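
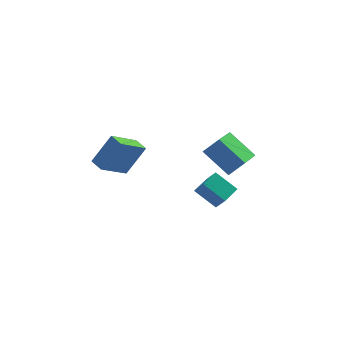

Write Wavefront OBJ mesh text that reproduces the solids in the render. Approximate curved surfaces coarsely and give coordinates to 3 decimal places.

v 2.275 -0.906 -1.562
v 3.132 -0.945 -0.653
v 3.123 0.85 -2.286
v 3.979 0.812 -1.377
v 3.501 -1.992 -2.763
v 4.357 -2.03 -1.854
v 4.348 -0.235 -3.487
v 5.205 -0.274 -2.578
v 3.076 -3.731 -3.475
v 2.022 -3.013 -2.594
v 2.695 -3.055 -4.481
v 1.641 -2.337 -3.599
v 3.839 -2.923 -3.221
v 2.785 -2.205 -2.339
v 3.458 -2.247 -4.226
v 2.404 -1.529 -3.345
v -1.79 -0.907 -2.955
v -3.19 -1.827 -1.826
v -2.221 -0.113 -2.842
v -3.621 -1.034 -1.714
v -0.699 -0.546 -1.306
v -2.099 -1.467 -0.178
v -1.13 0.247 -1.194
v -2.53 -0.673 -0.065
f 2 4 1
f 5 2 1
f 1 4 3
f 3 5 1
f 2 8 4
f 6 2 5
f 6 8 2
f 4 8 3
f 7 5 3
f 3 8 7
f 7 6 5
f 8 6 7
f 10 12 9
f 13 10 9
f 9 12 11
f 11 13 9
f 10 16 12
f 14 10 13
f 14 16 10
f 12 16 11
f 15 13 11
f 11 16 15
f 15 14 13
f 16 14 15
f 18 20 17
f 21 18 17
f 17 20 19
f 19 21 17
f 18 24 20
f 22 18 21
f 22 24 18
f 20 24 19
f 23 21 19
f 19 24 23
f 23 22 21
f 24 22 23



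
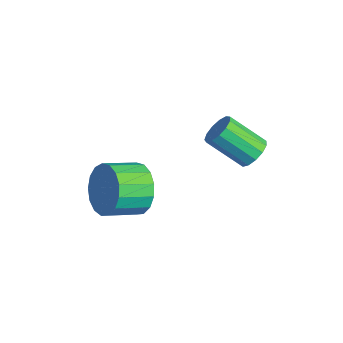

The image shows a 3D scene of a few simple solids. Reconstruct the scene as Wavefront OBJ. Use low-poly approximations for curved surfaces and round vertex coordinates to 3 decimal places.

v 1.79 2.473 1.545
v 2.371 2.262 1.774
v 1.592 1.256 2.825
v 1.01 1.467 2.595
v 2.276 2.554 1.983
v 1.497 1.549 3.034
v 2.026 2.821 2.053
v 1.247 1.815 3.104
v 1.701 2.977 1.961
v 0.922 1.971 3.012
v 1.405 2.973 1.738
v 0.625 1.967 2.788
v 1.23 2.81 1.452
v 0.451 1.805 2.503
v 1.233 2.54 1.196
v 0.454 1.535 2.247
v 1.413 2.249 1.051
v 0.634 1.244 2.102
v 1.712 2.029 1.062
v 0.933 1.023 2.113
v 2.036 1.949 1.227
v 1.257 0.944 2.278
v 2.282 2.036 1.492
v 1.503 1.031 2.543
v -0.946 -0.651 -1.661
v -0.253 -0.338 -0.879
v -0.222 -1.655 -0.378
v -0.914 -1.969 -1.159
v -0.723 -0.267 -0.665
v -0.692 -1.585 -0.164
v -1.245 -0.285 -0.679
v -1.214 -1.602 -0.177
v -1.697 -0.386 -0.917
v -1.666 -1.704 -0.416
v -1.978 -0.548 -1.326
v -1.947 -1.866 -0.825
v -2.022 -0.734 -1.812
v -1.991 -2.052 -1.31
v -1.819 -0.901 -2.263
v -1.788 -2.218 -1.761
v -1.417 -1.01 -2.576
v -1.386 -2.328 -2.074
v -0.906 -1.038 -2.679
v -0.875 -2.355 -2.178
v -0.404 -0.976 -2.549
v -0.373 -2.294 -2.048
v -0.027 -0.841 -2.216
v 0.004 -2.158 -1.715
v 0.14 -0.662 -1.755
v 0.171 -1.979 -1.254
v 0.059 -0.48 -1.273
v 0.09 -1.798 -0.772
f 2 1 5
f 2 5 3
f 3 5 6
f 3 6 4
f 5 1 7
f 5 7 6
f 6 7 8
f 6 8 4
f 7 1 9
f 7 9 8
f 8 9 10
f 8 10 4
f 9 1 11
f 9 11 10
f 10 11 12
f 10 12 4
f 11 1 13
f 11 13 12
f 12 13 14
f 12 14 4
f 13 1 15
f 13 15 14
f 14 15 16
f 14 16 4
f 15 1 17
f 15 17 16
f 16 17 18
f 16 18 4
f 17 1 19
f 17 19 18
f 18 19 20
f 18 20 4
f 19 1 21
f 19 21 20
f 20 21 22
f 20 22 4
f 21 1 23
f 21 23 22
f 22 23 24
f 22 24 4
f 23 1 2
f 23 2 24
f 24 2 3
f 24 3 4
f 26 25 29
f 26 29 27
f 27 29 30
f 27 30 28
f 29 25 31
f 29 31 30
f 30 31 32
f 30 32 28
f 31 25 33
f 31 33 32
f 32 33 34
f 32 34 28
f 33 25 35
f 33 35 34
f 34 35 36
f 34 36 28
f 35 25 37
f 35 37 36
f 36 37 38
f 36 38 28
f 37 25 39
f 37 39 38
f 38 39 40
f 38 40 28
f 39 25 41
f 39 41 40
f 40 41 42
f 40 42 28
f 41 25 43
f 41 43 42
f 42 43 44
f 42 44 28
f 43 25 45
f 43 45 44
f 44 45 46
f 44 46 28
f 45 25 47
f 45 47 46
f 46 47 48
f 46 48 28
f 47 25 49
f 47 49 48
f 48 49 50
f 48 50 28
f 49 25 51
f 49 51 50
f 50 51 52
f 50 52 28
f 51 25 26
f 51 26 52
f 52 26 27
f 52 27 28



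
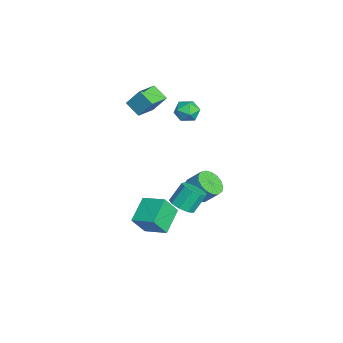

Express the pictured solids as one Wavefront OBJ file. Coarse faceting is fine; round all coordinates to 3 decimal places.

v -1.114 -1.349 -4.04
v -0.776 -2.161 -2.728
v -0.142 -0.107 -3.521
v 0.195 -0.919 -2.209
v 0.365 -2.141 -4.911
v 0.702 -2.953 -3.599
v 1.336 -0.899 -4.392
v 1.674 -1.711 -3.08
v -3.705 -2.923 3.85
v -3.388 -2.116 5.062
v -4.886 -1.96 3.518
v -4.569 -1.153 4.73
v -2.951 -2.227 3.19
v -2.634 -1.42 4.402
v -4.132 -1.264 2.858
v -3.815 -0.457 4.07
v -3.401 1.219 2.243
v -3.044 0.901 2.998
v -4.676 0.639 2.602
v -4.319 0.321 3.357
v -4.435 1.202 3.253
v -3.647 1.56 3.031
v -4.073 -0.02 2.569
v -3.285 0.338 2.347
v -3.459 0.136 3.2
v -3.683 0.891 3.623
v -4.037 0.649 1.977
v -4.261 1.404 2.4
v -0.386 1.058 -1.95
v 0.526 0.741 -2.047
v 0.898 1.526 -1.107
v -0.014 1.842 -1.01
v 0.502 1.102 -2.338
v 0.874 1.887 -1.398
v 0.274 1.453 -2.541
v 0.647 2.237 -1.6
v -0.104 1.713 -2.608
v 0.268 2.497 -1.667
v -0.547 1.823 -2.524
v -0.175 2.607 -1.584
v -0.954 1.758 -2.309
v -0.582 2.542 -1.369
v -1.23 1.532 -2.012
v -0.858 2.317 -1.071
v -1.313 1.198 -1.7
v -0.941 1.982 -0.76
v -1.183 0.832 -1.446
v -0.811 1.616 -0.506
v -0.871 0.517 -1.307
v -0.499 1.302 -0.367
v -0.448 0.327 -1.316
v -0.076 1.111 -0.375
v -0.011 0.303 -1.47
v 0.362 1.088 -0.529
v 0.341 0.453 -1.734
v 0.713 1.238 -0.793
v 2.797 -0.147 -0.85
v 3.293 0.492 -1.112
v 2.918 1.266 0.068
v 2.423 0.627 0.33
v 2.756 0.557 -1.325
v 2.381 1.331 -0.145
v 2.238 0.292 -1.316
v 1.864 1.066 -0.136
v 1.982 -0.178 -1.089
v 1.607 0.596 0.091
v 2.108 -0.633 -0.75
v 1.733 0.141 0.43
v 2.556 -0.861 -0.458
v 2.181 -0.087 0.722
v 3.117 -0.755 -0.349
v 2.742 0.019 0.83
v 3.529 -0.364 -0.475
v 3.154 0.41 0.705
v 3.598 0.128 -0.776
v 3.223 0.902 0.404
f 2 4 1
f 5 2 1
f 1 4 3
f 3 5 1
f 2 8 4
f 6 2 5
f 6 8 2
f 4 8 3
f 7 5 3
f 3 8 7
f 7 6 5
f 8 6 7
f 10 12 9
f 13 10 9
f 9 12 11
f 11 13 9
f 10 16 12
f 14 10 13
f 14 16 10
f 12 16 11
f 15 13 11
f 11 16 15
f 15 14 13
f 16 14 15
f 17 28 22
f 17 22 18
f 17 18 24
f 17 24 27
f 17 27 28
f 18 22 26
f 22 28 21
f 28 27 19
f 27 24 23
f 24 18 25
f 20 26 21
f 20 21 19
f 20 19 23
f 20 23 25
f 20 25 26
f 21 26 22
f 19 21 28
f 23 19 27
f 25 23 24
f 26 25 18
f 30 29 33
f 30 33 31
f 31 33 34
f 31 34 32
f 33 29 35
f 33 35 34
f 34 35 36
f 34 36 32
f 35 29 37
f 35 37 36
f 36 37 38
f 36 38 32
f 37 29 39
f 37 39 38
f 38 39 40
f 38 40 32
f 39 29 41
f 39 41 40
f 40 41 42
f 40 42 32
f 41 29 43
f 41 43 42
f 42 43 44
f 42 44 32
f 43 29 45
f 43 45 44
f 44 45 46
f 44 46 32
f 45 29 47
f 45 47 46
f 46 47 48
f 46 48 32
f 47 29 49
f 47 49 48
f 48 49 50
f 48 50 32
f 49 29 51
f 49 51 50
f 50 51 52
f 50 52 32
f 51 29 53
f 51 53 52
f 52 53 54
f 52 54 32
f 53 29 55
f 53 55 54
f 54 55 56
f 54 56 32
f 55 29 30
f 55 30 56
f 56 30 31
f 56 31 32
f 58 57 61
f 58 61 59
f 59 61 62
f 59 62 60
f 61 57 63
f 61 63 62
f 62 63 64
f 62 64 60
f 63 57 65
f 63 65 64
f 64 65 66
f 64 66 60
f 65 57 67
f 65 67 66
f 66 67 68
f 66 68 60
f 67 57 69
f 67 69 68
f 68 69 70
f 68 70 60
f 69 57 71
f 69 71 70
f 70 71 72
f 70 72 60
f 71 57 73
f 71 73 72
f 72 73 74
f 72 74 60
f 73 57 75
f 73 75 74
f 74 75 76
f 74 76 60
f 75 57 58
f 75 58 76
f 76 58 59
f 76 59 60



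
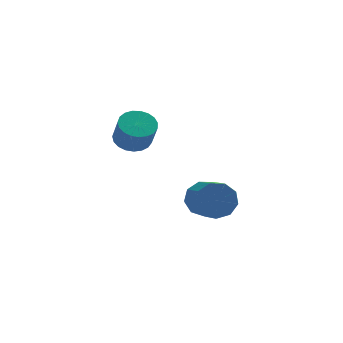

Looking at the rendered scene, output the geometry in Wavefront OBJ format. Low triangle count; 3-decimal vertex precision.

v 1.472 4.503 -3.803
v 2.092 4.352 -4.649
v 2.589 2.886 -4.023
v 1.968 3.037 -3.177
v 2.461 4.699 -4.13
v 2.958 3.232 -3.503
v 2.367 4.954 -3.458
v 2.863 3.487 -2.831
v 1.854 4.998 -2.947
v 2.35 3.532 -2.321
v 1.162 4.811 -2.837
v 1.658 3.345 -2.211
v 0.615 4.48 -3.179
v 1.112 3.013 -2.553
v 0.469 4.159 -3.813
v 0.966 2.693 -3.187
v 0.792 4 -4.442
v 1.289 2.534 -3.816
v 1.433 4.076 -4.773
v 1.93 2.61 -4.146
v -1.877 2.449 1.133
v -1.005 2.36 0.889
v -0.731 1.603 2.142
v -1.603 1.691 2.387
v -1 2.685 1.084
v -0.725 1.927 2.337
v -1.146 2.968 1.287
v -0.872 2.211 2.54
v -1.419 3.162 1.464
v -1.144 2.404 2.717
v -1.771 3.232 1.584
v -1.496 2.475 2.837
v -2.141 3.167 1.626
v -1.867 2.41 2.879
v -2.466 2.978 1.582
v -2.191 2.22 2.835
v -2.689 2.697 1.461
v -2.414 1.94 2.715
v -2.772 2.373 1.284
v -2.497 1.616 2.537
v -2.7 2.063 1.08
v -2.425 1.305 2.333
v -2.485 1.819 0.886
v -2.211 1.061 2.139
v -2.166 1.684 0.734
v -1.891 0.926 1.987
v -1.797 1.681 0.652
v -1.522 0.923 1.905
v -1.441 1.811 0.652
v -1.167 1.053 1.906
v -1.161 2.051 0.736
v -0.887 1.294 1.99
f 2 1 5
f 2 5 3
f 3 5 6
f 3 6 4
f 5 1 7
f 5 7 6
f 6 7 8
f 6 8 4
f 7 1 9
f 7 9 8
f 8 9 10
f 8 10 4
f 9 1 11
f 9 11 10
f 10 11 12
f 10 12 4
f 11 1 13
f 11 13 12
f 12 13 14
f 12 14 4
f 13 1 15
f 13 15 14
f 14 15 16
f 14 16 4
f 15 1 17
f 15 17 16
f 16 17 18
f 16 18 4
f 17 1 19
f 17 19 18
f 18 19 20
f 18 20 4
f 19 1 2
f 19 2 20
f 20 2 3
f 20 3 4
f 22 21 25
f 22 25 23
f 23 25 26
f 23 26 24
f 25 21 27
f 25 27 26
f 26 27 28
f 26 28 24
f 27 21 29
f 27 29 28
f 28 29 30
f 28 30 24
f 29 21 31
f 29 31 30
f 30 31 32
f 30 32 24
f 31 21 33
f 31 33 32
f 32 33 34
f 32 34 24
f 33 21 35
f 33 35 34
f 34 35 36
f 34 36 24
f 35 21 37
f 35 37 36
f 36 37 38
f 36 38 24
f 37 21 39
f 37 39 38
f 38 39 40
f 38 40 24
f 39 21 41
f 39 41 40
f 40 41 42
f 40 42 24
f 41 21 43
f 41 43 42
f 42 43 44
f 42 44 24
f 43 21 45
f 43 45 44
f 44 45 46
f 44 46 24
f 45 21 47
f 45 47 46
f 46 47 48
f 46 48 24
f 47 21 49
f 47 49 48
f 48 49 50
f 48 50 24
f 49 21 51
f 49 51 50
f 50 51 52
f 50 52 24
f 51 21 22
f 51 22 52
f 52 22 23
f 52 23 24



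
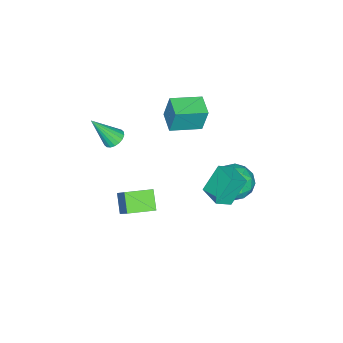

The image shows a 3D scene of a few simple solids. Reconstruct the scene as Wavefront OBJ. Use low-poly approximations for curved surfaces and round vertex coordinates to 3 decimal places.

v 2.901 -1.068 -2.31
v 2.226 -1.645 -1.518
v 1.913 -0.039 -2.403
v 1.238 -0.615 -1.611
v 3.842 -0.025 -0.749
v 3.167 -0.601 0.043
v 2.854 1.005 -0.842
v 2.179 0.428 -0.05
v -4.416 -1.057 -0.343
v -4.466 -0.723 1.14
v -3.537 -0.184 -0.509
v -3.586 0.149 0.973
v -3.174 -2.249 -0.033
v -3.223 -1.916 1.449
v -2.294 -1.377 -0.2
v -2.344 -1.043 1.283
v -1.335 2.892 -0.098
v -0.605 2.448 0.441
v -0.704 4.003 -0.037
v 0.026 3.56 0.502
v -0.506 2.5 -1.542
v 0.224 2.057 -1.003
v 0.125 3.612 -1.481
v 0.855 3.168 -0.942
v 0.821 -2.663 1.233
v 1.236 -2.966 0.885
v 1.439 -3.577 2.767
v 1.374 -2.74 0.964
v 1.403 -2.5 1.096
v 1.317 -2.291 1.254
v 1.132 -2.157 1.409
v 0.886 -2.122 1.529
v 0.627 -2.195 1.59
v 0.406 -2.36 1.58
v 0.268 -2.585 1.502
v 0.239 -2.826 1.37
v 0.325 -3.034 1.211
v 0.51 -3.169 1.057
v 0.756 -3.204 0.937
v 1.015 -3.131 0.876
v -2.458 2.874 -3.803
v -1.913 3.07 -2.814
v -3.307 1.41 -3.046
v -2.762 1.606 -2.057
v -3.569 2.334 -2.42
v -3.044 3.239 -2.889
v -2.176 1.241 -2.971
v -1.651 2.146 -3.44
v -1.739 2.061 -2.3
v -2.599 2.736 -1.96
v -2.621 1.744 -3.9
v -3.481 2.419 -3.56
v -2.111 3.101 -3.375
v -3.109 1.379 -2.485
v -3.583 1.807 -2.698
v -3.263 1.923 -2.117
v -2.776 3.2 -3.419
v -2.455 3.315 -2.838
v -3.429 2.882 -2.606
v -2.765 1.165 -3.022
v -2.444 1.28 -2.441
v -1.957 2.557 -3.743
v -1.637 2.673 -3.162
v -1.791 1.598 -3.254
v -1.688 2.622 -2.492
v -2.187 1.762 -2.046
v -1.843 1.547 -2.584
v -1.534 2.079 -2.859
v -2.194 3.02 -2.292
v -2.693 2.159 -1.846
v -3.167 2.587 -2.06
v -2.859 3.119 -2.335
v -2.092 2.426 -1.989
v -2.527 2.321 -4.014
v -3.026 1.46 -3.568
v -2.361 1.361 -3.525
v -2.053 1.893 -3.8
v -3.033 2.718 -3.814
v -3.532 1.858 -3.368
v -3.686 2.401 -3.001
v -3.377 2.933 -3.276
v -3.128 2.054 -3.871
f 2 4 1
f 5 2 1
f 1 4 3
f 3 5 1
f 2 8 4
f 6 2 5
f 6 8 2
f 4 8 3
f 7 5 3
f 3 8 7
f 7 6 5
f 8 6 7
f 10 12 9
f 13 10 9
f 9 12 11
f 11 13 9
f 10 16 12
f 14 10 13
f 14 16 10
f 12 16 11
f 15 13 11
f 11 16 15
f 15 14 13
f 16 14 15
f 18 20 17
f 21 18 17
f 17 20 19
f 19 21 17
f 18 24 20
f 22 18 21
f 22 24 18
f 20 24 19
f 23 21 19
f 19 24 23
f 23 22 21
f 24 22 23
f 26 25 28
f 26 28 27
f 28 25 29
f 28 29 27
f 29 25 30
f 29 30 27
f 30 25 31
f 30 31 27
f 31 25 32
f 31 32 27
f 32 25 33
f 32 33 27
f 33 25 34
f 33 34 27
f 34 25 35
f 34 35 27
f 35 25 36
f 35 36 27
f 36 25 37
f 36 37 27
f 37 25 38
f 37 38 27
f 38 25 39
f 38 39 27
f 39 25 40
f 39 40 27
f 40 25 26
f 40 26 27
f 41 78 57
f 78 52 81
f 57 81 46
f 78 81 57
f 41 57 53
f 57 46 58
f 53 58 42
f 57 58 53
f 41 53 62
f 53 42 63
f 62 63 48
f 53 63 62
f 41 62 74
f 62 48 77
f 74 77 51
f 62 77 74
f 41 74 78
f 74 51 82
f 78 82 52
f 74 82 78
f 42 58 69
f 58 46 72
f 69 72 50
f 58 72 69
f 46 81 59
f 81 52 80
f 59 80 45
f 81 80 59
f 52 82 79
f 82 51 75
f 79 75 43
f 82 75 79
f 51 77 76
f 77 48 64
f 76 64 47
f 77 64 76
f 48 63 68
f 63 42 65
f 68 65 49
f 63 65 68
f 44 70 56
f 70 50 71
f 56 71 45
f 70 71 56
f 44 56 54
f 56 45 55
f 54 55 43
f 56 55 54
f 44 54 61
f 54 43 60
f 61 60 47
f 54 60 61
f 44 61 66
f 61 47 67
f 66 67 49
f 61 67 66
f 44 66 70
f 66 49 73
f 70 73 50
f 66 73 70
f 45 71 59
f 71 50 72
f 59 72 46
f 71 72 59
f 43 55 79
f 55 45 80
f 79 80 52
f 55 80 79
f 47 60 76
f 60 43 75
f 76 75 51
f 60 75 76
f 49 67 68
f 67 47 64
f 68 64 48
f 67 64 68
f 50 73 69
f 73 49 65
f 69 65 42
f 73 65 69



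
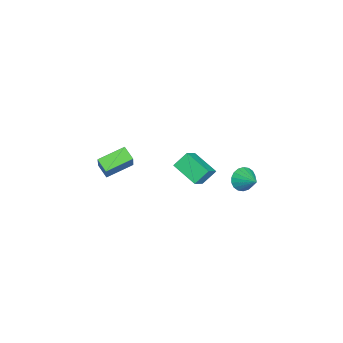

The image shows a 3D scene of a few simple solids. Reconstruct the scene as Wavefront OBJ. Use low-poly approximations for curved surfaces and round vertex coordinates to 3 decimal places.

v -1.761 0.238 0.808
v -2.18 0.88 1.525
v -0.901 1.444 0.23
v -1.32 2.087 0.947
v -0.82 -0.047 1.613
v -1.239 0.596 2.33
v 0.04 1.16 1.035
v -0.379 1.802 1.752
v -4.221 -3.127 -0.739
v -3.309 -2.974 0.591
v -3.662 -2.596 -1.184
v -2.75 -2.442 0.147
v -3.35 -4.418 -1.187
v -2.438 -4.264 0.144
v -2.791 -3.886 -1.631
v -1.879 -3.733 -0.301
v -1.245 3.494 0.547
v -0.711 3.285 0.079
v -0.455 4.246 1.113
v -0.847 3.543 -0.075
v -1.061 3.791 -0.106
v -1.312 3.98 -0.007
v -1.549 4.073 0.201
v -1.727 4.052 0.478
v -1.809 3.919 0.768
v -1.779 3.703 1.014
v -1.644 3.445 1.168
v -1.43 3.197 1.199
v -1.179 3.007 1.1
v -0.942 2.914 0.892
v -0.764 2.936 0.616
v -0.682 3.068 0.325
f 2 4 1
f 5 2 1
f 1 4 3
f 3 5 1
f 2 8 4
f 6 2 5
f 6 8 2
f 4 8 3
f 7 5 3
f 3 8 7
f 7 6 5
f 8 6 7
f 10 12 9
f 13 10 9
f 9 12 11
f 11 13 9
f 10 16 12
f 14 10 13
f 14 16 10
f 12 16 11
f 15 13 11
f 11 16 15
f 15 14 13
f 16 14 15
f 18 17 20
f 18 20 19
f 20 17 21
f 20 21 19
f 21 17 22
f 21 22 19
f 22 17 23
f 22 23 19
f 23 17 24
f 23 24 19
f 24 17 25
f 24 25 19
f 25 17 26
f 25 26 19
f 26 17 27
f 26 27 19
f 27 17 28
f 27 28 19
f 28 17 29
f 28 29 19
f 29 17 30
f 29 30 19
f 30 17 31
f 30 31 19
f 31 17 32
f 31 32 19
f 32 17 18
f 32 18 19



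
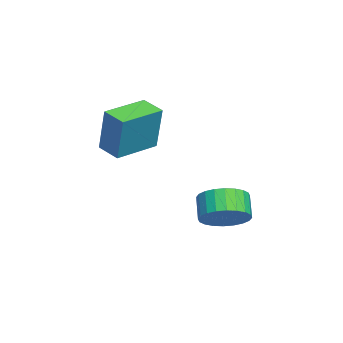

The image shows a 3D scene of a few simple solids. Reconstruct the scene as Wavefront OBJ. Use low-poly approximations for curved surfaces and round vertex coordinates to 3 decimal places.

v -4.731 -3.614 0.625
v -4.263 -3.356 2.469
v -4.098 -2.912 0.366
v -3.63 -2.654 2.211
v -3.45 -4.826 0.469
v -2.982 -4.568 2.314
v -2.817 -4.124 0.211
v -2.349 -3.866 2.055
v -3.103 -0.461 -2.631
v -2.555 -0.024 -2.02
v -3.289 -0.141 -1.278
v -3.837 -0.579 -1.889
v -2.742 0.255 -2.16
v -3.475 0.137 -1.418
v -2.983 0.424 -2.372
v -3.717 0.306 -1.63
v -3.242 0.458 -2.623
v -3.976 0.341 -1.881
v -3.481 0.353 -2.875
v -4.214 0.235 -2.133
v -3.662 0.123 -3.091
v -4.395 0.006 -2.349
v -3.757 -0.195 -3.236
v -4.491 -0.313 -2.494
v -3.754 -0.554 -3.289
v -4.487 -0.672 -2.547
v -3.651 -0.899 -3.242
v -4.385 -1.016 -2.5
v -3.465 -1.177 -3.102
v -4.198 -1.295 -2.36
v -3.223 -1.346 -2.89
v -3.957 -1.464 -2.148
v -2.964 -1.381 -2.639
v -3.698 -1.498 -1.897
v -2.726 -1.275 -2.387
v -3.459 -1.393 -1.645
v -2.545 -1.046 -2.171
v -3.278 -1.163 -1.429
v -2.449 -0.727 -2.026
v -3.183 -0.845 -1.284
v -2.453 -0.368 -1.973
v -3.186 -0.486 -1.231
f 2 4 1
f 5 2 1
f 1 4 3
f 3 5 1
f 2 8 4
f 6 2 5
f 6 8 2
f 4 8 3
f 7 5 3
f 3 8 7
f 7 6 5
f 8 6 7
f 10 9 13
f 10 13 11
f 11 13 14
f 11 14 12
f 13 9 15
f 13 15 14
f 14 15 16
f 14 16 12
f 15 9 17
f 15 17 16
f 16 17 18
f 16 18 12
f 17 9 19
f 17 19 18
f 18 19 20
f 18 20 12
f 19 9 21
f 19 21 20
f 20 21 22
f 20 22 12
f 21 9 23
f 21 23 22
f 22 23 24
f 22 24 12
f 23 9 25
f 23 25 24
f 24 25 26
f 24 26 12
f 25 9 27
f 25 27 26
f 26 27 28
f 26 28 12
f 27 9 29
f 27 29 28
f 28 29 30
f 28 30 12
f 29 9 31
f 29 31 30
f 30 31 32
f 30 32 12
f 31 9 33
f 31 33 32
f 32 33 34
f 32 34 12
f 33 9 35
f 33 35 34
f 34 35 36
f 34 36 12
f 35 9 37
f 35 37 36
f 36 37 38
f 36 38 12
f 37 9 39
f 37 39 38
f 38 39 40
f 38 40 12
f 39 9 41
f 39 41 40
f 40 41 42
f 40 42 12
f 41 9 10
f 41 10 42
f 42 10 11
f 42 11 12



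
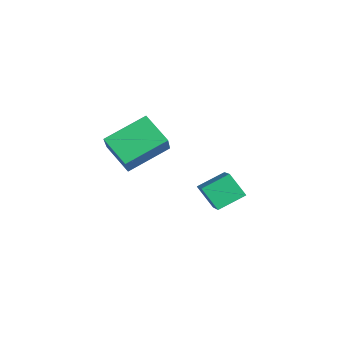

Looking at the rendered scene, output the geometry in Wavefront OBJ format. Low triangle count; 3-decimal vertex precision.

v 3.383 -0.964 1.616
v 2.141 -1.528 2.526
v 3.161 1.011 2.536
v 1.919 0.447 3.446
v 4.621 -1.467 2.994
v 3.379 -2.031 3.904
v 4.399 0.508 3.914
v 3.157 -0.056 4.824
v 2.26 3.36 -2.484
v 1.507 2.851 -1.46
v 2.182 4.706 -1.874
v 1.428 4.197 -0.849
v 3.852 3.003 -1.491
v 3.098 2.494 -0.466
v 3.773 4.349 -0.88
v 3.02 3.84 0.144
f 2 4 1
f 5 2 1
f 1 4 3
f 3 5 1
f 2 8 4
f 6 2 5
f 6 8 2
f 4 8 3
f 7 5 3
f 3 8 7
f 7 6 5
f 8 6 7
f 10 12 9
f 13 10 9
f 9 12 11
f 11 13 9
f 10 16 12
f 14 10 13
f 14 16 10
f 12 16 11
f 15 13 11
f 11 16 15
f 15 14 13
f 16 14 15



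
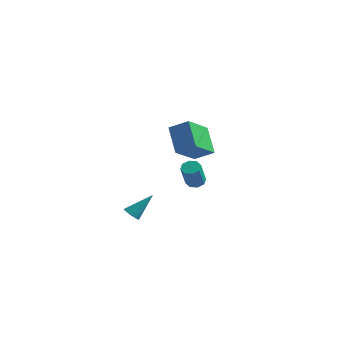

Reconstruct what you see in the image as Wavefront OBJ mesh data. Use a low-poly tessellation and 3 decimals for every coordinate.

v 1.167 0.979 1.363
v 1.612 1.241 1.482
v 1.638 0.604 2.795
v 1.193 0.341 2.677
v 1.278 1.446 1.588
v 1.304 0.808 2.901
v 0.879 1.377 1.562
v 0.905 0.739 2.875
v 0.649 1.075 1.42
v 0.675 0.437 2.733
v 0.722 0.716 1.245
v 0.748 0.079 2.558
v 1.056 0.512 1.139
v 1.082 -0.126 2.452
v 1.455 0.581 1.165
v 1.481 -0.057 2.478
v 1.685 0.883 1.307
v 1.711 0.245 2.62
v -0.469 -2.906 0.537
v -0.08 -3.235 0.536
v 0.269 -2.034 1.643
v -0.019 -3.013 0.321
v -0.131 -2.749 0.188
v -0.372 -2.546 0.189
v -0.65 -2.48 0.322
v -0.858 -2.576 0.537
v -0.919 -2.799 0.752
v -0.807 -3.062 0.885
v -0.566 -3.265 0.885
v -0.289 -3.331 0.752
v -1.174 4.911 2.398
v -1.498 3.308 3.549
v -0.136 5.132 2.999
v -0.46 3.529 4.15
v -0.28 3.891 1.23
v -0.604 2.288 2.381
v 0.758 4.112 1.831
v 0.434 2.509 2.982
f 2 1 5
f 2 5 3
f 3 5 6
f 3 6 4
f 5 1 7
f 5 7 6
f 6 7 8
f 6 8 4
f 7 1 9
f 7 9 8
f 8 9 10
f 8 10 4
f 9 1 11
f 9 11 10
f 10 11 12
f 10 12 4
f 11 1 13
f 11 13 12
f 12 13 14
f 12 14 4
f 13 1 15
f 13 15 14
f 14 15 16
f 14 16 4
f 15 1 17
f 15 17 16
f 16 17 18
f 16 18 4
f 17 1 2
f 17 2 18
f 18 2 3
f 18 3 4
f 20 19 22
f 20 22 21
f 22 19 23
f 22 23 21
f 23 19 24
f 23 24 21
f 24 19 25
f 24 25 21
f 25 19 26
f 25 26 21
f 26 19 27
f 26 27 21
f 27 19 28
f 27 28 21
f 28 19 29
f 28 29 21
f 29 19 30
f 29 30 21
f 30 19 20
f 30 20 21
f 32 34 31
f 35 32 31
f 31 34 33
f 33 35 31
f 32 38 34
f 36 32 35
f 36 38 32
f 34 38 33
f 37 35 33
f 33 38 37
f 37 36 35
f 38 36 37



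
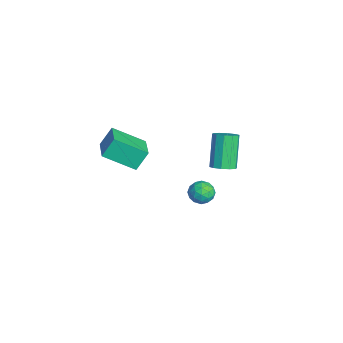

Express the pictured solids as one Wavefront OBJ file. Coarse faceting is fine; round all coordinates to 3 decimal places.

v -0.155 1.059 -2.234
v 0.419 0.82 -1.816
v -0.73 1.222 -0.007
v -1.305 1.461 -0.426
v 0.472 1.275 -1.884
v -0.678 1.678 -0.076
v 0.284 1.648 -2.086
v -0.865 2.051 -0.278
v -0.071 1.796 -2.344
v -1.22 2.198 -0.536
v -0.458 1.662 -2.561
v -1.608 2.064 -0.753
v -0.73 1.298 -2.653
v -1.879 1.7 -0.844
v -0.782 0.842 -2.584
v -1.932 1.245 -0.776
v -0.595 0.469 -2.382
v -1.744 0.872 -0.574
v -0.24 0.322 -2.124
v -1.389 0.724 -0.316
v 0.148 0.456 -1.907
v -1.002 0.858 -0.099
v 2.857 -0.503 -1.547
v 3.389 -0.198 -1.085
v 3.071 -1.622 -1.055
v 3.603 -1.317 -0.593
v 2.861 -1.15 -0.487
v 2.729 -0.458 -0.792
v 3.731 -1.362 -1.348
v 3.599 -0.67 -1.653
v 3.929 -0.729 -0.962
v 3.391 -0.598 -0.43
v 3.069 -1.222 -1.71
v 2.531 -1.091 -1.178
v 3.104 -0.252 -1.36
v 3.356 -1.568 -0.78
v 2.92 -1.47 -0.719
v 3.232 -1.29 -0.447
v 2.716 -0.405 -1.187
v 3.029 -0.226 -0.916
v 2.719 -0.785 -0.564
v 3.431 -1.594 -1.224
v 3.744 -1.415 -0.953
v 3.228 -0.53 -1.693
v 3.54 -0.35 -1.421
v 3.741 -1.035 -1.576
v 3.734 -0.385 -1.016
v 3.86 -1.043 -0.726
v 3.935 -1.069 -1.17
v 3.858 -0.662 -1.349
v 3.418 -0.308 -0.703
v 3.544 -0.966 -0.413
v 3.108 -0.867 -0.352
v 3.03 -0.461 -0.531
v 3.736 -0.62 -0.631
v 2.916 -0.854 -1.727
v 3.042 -1.512 -1.437
v 3.43 -1.359 -1.609
v 3.352 -0.953 -1.788
v 2.6 -0.777 -1.414
v 2.726 -1.435 -1.124
v 2.602 -1.158 -0.791
v 2.525 -0.751 -0.97
v 2.724 -1.2 -1.509
v -4.891 -4.889 -3.114
v -5.126 -4.145 -1.988
v -4.382 -3.073 -4.207
v -4.617 -2.329 -3.081
v -3.063 -5.091 -2.599
v -3.298 -4.347 -1.473
v -2.554 -3.275 -3.692
v -2.789 -2.531 -2.566
f 2 1 5
f 2 5 3
f 3 5 6
f 3 6 4
f 5 1 7
f 5 7 6
f 6 7 8
f 6 8 4
f 7 1 9
f 7 9 8
f 8 9 10
f 8 10 4
f 9 1 11
f 9 11 10
f 10 11 12
f 10 12 4
f 11 1 13
f 11 13 12
f 12 13 14
f 12 14 4
f 13 1 15
f 13 15 14
f 14 15 16
f 14 16 4
f 15 1 17
f 15 17 16
f 16 17 18
f 16 18 4
f 17 1 19
f 17 19 18
f 18 19 20
f 18 20 4
f 19 1 21
f 19 21 20
f 20 21 22
f 20 22 4
f 21 1 2
f 21 2 22
f 22 2 3
f 22 3 4
f 23 60 39
f 60 34 63
f 39 63 28
f 60 63 39
f 23 39 35
f 39 28 40
f 35 40 24
f 39 40 35
f 23 35 44
f 35 24 45
f 44 45 30
f 35 45 44
f 23 44 56
f 44 30 59
f 56 59 33
f 44 59 56
f 23 56 60
f 56 33 64
f 60 64 34
f 56 64 60
f 24 40 51
f 40 28 54
f 51 54 32
f 40 54 51
f 28 63 41
f 63 34 62
f 41 62 27
f 63 62 41
f 34 64 61
f 64 33 57
f 61 57 25
f 64 57 61
f 33 59 58
f 59 30 46
f 58 46 29
f 59 46 58
f 30 45 50
f 45 24 47
f 50 47 31
f 45 47 50
f 26 52 38
f 52 32 53
f 38 53 27
f 52 53 38
f 26 38 36
f 38 27 37
f 36 37 25
f 38 37 36
f 26 36 43
f 36 25 42
f 43 42 29
f 36 42 43
f 26 43 48
f 43 29 49
f 48 49 31
f 43 49 48
f 26 48 52
f 48 31 55
f 52 55 32
f 48 55 52
f 27 53 41
f 53 32 54
f 41 54 28
f 53 54 41
f 25 37 61
f 37 27 62
f 61 62 34
f 37 62 61
f 29 42 58
f 42 25 57
f 58 57 33
f 42 57 58
f 31 49 50
f 49 29 46
f 50 46 30
f 49 46 50
f 32 55 51
f 55 31 47
f 51 47 24
f 55 47 51
f 66 68 65
f 69 66 65
f 65 68 67
f 67 69 65
f 66 72 68
f 70 66 69
f 70 72 66
f 68 72 67
f 71 69 67
f 67 72 71
f 71 70 69
f 72 70 71



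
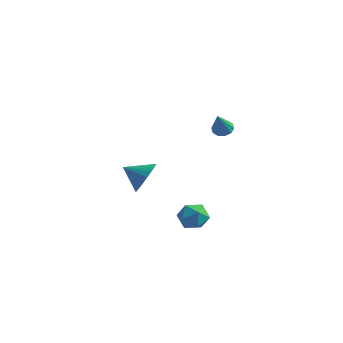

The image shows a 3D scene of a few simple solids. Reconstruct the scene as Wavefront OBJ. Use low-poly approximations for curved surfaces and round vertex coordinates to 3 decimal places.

v 0.773 0.398 2.288
v 1.109 0.783 2.493
v 0.847 -0.318 3.512
v 0.789 0.873 2.565
v 0.464 0.782 2.532
v 0.256 0.545 2.406
v 0.245 0.251 2.234
v 0.436 0.014 2.084
v 0.756 -0.077 2.011
v 1.082 0.014 2.044
v 1.29 0.252 2.171
v 1.3 0.545 2.342
v -2.714 -0.888 -1.521
v -2.359 -0.544 -0.675
v -3.846 -1.152 -0.939
v -2.511 -0.227 -0.826
v -2.694 -0.011 -1.084
v -2.88 0.071 -1.407
v -3.04 0.008 -1.749
v -3.151 -0.192 -2.055
v -3.196 -0.498 -2.28
v -3.167 -0.863 -2.39
v -3.069 -1.232 -2.367
v -2.917 -1.548 -2.216
v -2.734 -1.764 -1.959
v -2.548 -1.847 -1.635
v -2.388 -1.783 -1.294
v -2.277 -1.584 -0.987
v -2.232 -1.278 -0.762
v -2.261 -0.913 -0.652
v -0.82 -0.076 -4.467
v -0.189 0.379 -4.072
v -0.551 -1.179 -3.628
v 0.08 -0.724 -3.233
v -0.755 -0.498 -3.121
v -0.922 0.183 -3.64
v 0.182 -0.983 -4.06
v 0.015 -0.302 -4.579
v 0.43 -0.182 -3.82
v -0.149 0.118 -3.24
v -0.591 -0.918 -4.46
v -1.17 -0.618 -3.88
f 2 1 4
f 2 4 3
f 4 1 5
f 4 5 3
f 5 1 6
f 5 6 3
f 6 1 7
f 6 7 3
f 7 1 8
f 7 8 3
f 8 1 9
f 8 9 3
f 9 1 10
f 9 10 3
f 10 1 11
f 10 11 3
f 11 1 12
f 11 12 3
f 12 1 2
f 12 2 3
f 14 13 16
f 14 16 15
f 16 13 17
f 16 17 15
f 17 13 18
f 17 18 15
f 18 13 19
f 18 19 15
f 19 13 20
f 19 20 15
f 20 13 21
f 20 21 15
f 21 13 22
f 21 22 15
f 22 13 23
f 22 23 15
f 23 13 24
f 23 24 15
f 24 13 25
f 24 25 15
f 25 13 26
f 25 26 15
f 26 13 27
f 26 27 15
f 27 13 28
f 27 28 15
f 28 13 29
f 28 29 15
f 29 13 30
f 29 30 15
f 30 13 14
f 30 14 15
f 31 42 36
f 31 36 32
f 31 32 38
f 31 38 41
f 31 41 42
f 32 36 40
f 36 42 35
f 42 41 33
f 41 38 37
f 38 32 39
f 34 40 35
f 34 35 33
f 34 33 37
f 34 37 39
f 34 39 40
f 35 40 36
f 33 35 42
f 37 33 41
f 39 37 38
f 40 39 32



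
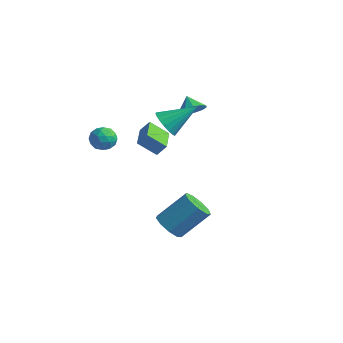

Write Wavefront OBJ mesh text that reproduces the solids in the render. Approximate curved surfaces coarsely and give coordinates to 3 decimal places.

v 0.187 0.322 2.567
v 0.679 0.538 1.832
v 1.273 1.678 3.693
v 0.371 0.8 1.815
v 0.026 0.968 1.946
v -0.287 1.007 2.2
v -0.506 0.911 2.527
v -0.588 0.698 2.861
v -0.516 0.411 3.138
v -0.305 0.106 3.301
v 0.004 -0.156 3.319
v 0.348 -0.323 3.188
v 0.661 -0.362 2.934
v 0.88 -0.266 2.607
v 0.962 -0.053 2.272
v 0.89 0.234 1.996
v 1.871 -1.493 -3.772
v 2.595 -1.328 -4.365
v 3.493 -0.002 -2.901
v 2.769 -0.167 -2.308
v 2.121 -0.895 -4.467
v 3.019 0.431 -3.002
v 1.53 -0.742 -4.244
v 2.428 0.584 -2.779
v 1.099 -0.94 -3.8
v 1.997 0.386 -2.335
v 1.029 -1.397 -3.343
v 1.927 -0.071 -1.878
v 1.353 -1.899 -3.087
v 2.251 -0.573 -1.623
v 1.919 -2.211 -3.152
v 2.817 -0.885 -1.687
v 2.463 -2.187 -3.507
v 3.361 -0.861 -2.042
v 2.73 -1.838 -3.986
v 3.628 -0.512 -2.522
v -0.698 3.697 1.669
v -0.098 4.125 2.052
v -1.382 4.063 2.331
v -0.269 4.406 1.719
v -0.576 4.462 1.371
v -0.922 4.275 1.117
v -1.196 3.904 1.039
v -1.313 3.468 1.16
v -1.234 3.104 1.444
v -0.985 2.929 1.798
v -0.645 2.997 2.112
v -0.321 3.287 2.285
v -0.118 3.708 2.263
v -1.21 -3.135 3.239
v -0.455 -2.948 3.27
v -0.905 -4.312 2.91
v -0.15 -4.125 2.941
v -0.57 -4.159 3.596
v -0.758 -3.432 3.799
v -0.602 -3.828 2.381
v -0.79 -3.101 2.584
v -0.079 -3.377 2.74
v -0.06 -3.581 3.49
v -1.3 -3.679 2.69
v -1.281 -3.883 3.44
v -0.859 -2.938 3.283
v -0.501 -4.322 2.897
v -0.747 -4.342 3.282
v -0.304 -4.232 3.3
v -1.038 -3.223 3.594
v -0.594 -3.113 3.612
v -0.661 -3.824 3.804
v -0.766 -4.147 2.568
v -0.322 -4.037 2.586
v -1.056 -3.028 2.88
v -0.613 -2.918 2.898
v -0.699 -3.436 2.376
v -0.195 -3.08 2.99
v -0.015 -3.772 2.797
v -0.281 -3.598 2.468
v -0.392 -3.17 2.587
v -0.183 -3.2 3.431
v -0.004 -3.892 3.238
v -0.251 -3.912 3.623
v -0.361 -3.485 3.742
v 0.038 -3.452 3.12
v -1.356 -3.368 2.942
v -1.177 -4.06 2.749
v -0.999 -3.775 2.438
v -1.109 -3.348 2.557
v -1.345 -3.488 3.383
v -1.165 -4.18 3.19
v -0.968 -4.09 3.593
v -1.079 -3.662 3.712
v -1.398 -3.808 3.06
v 1.271 -3.254 3.349
v 1.667 -2.948 3.973
v 0.337 -1.92 3.285
v 0.732 -1.614 3.91
v 2.108 -2.706 2.55
v 2.503 -2.4 3.175
v 1.173 -1.372 2.487
v 1.569 -1.066 3.111
f 2 1 4
f 2 4 3
f 4 1 5
f 4 5 3
f 5 1 6
f 5 6 3
f 6 1 7
f 6 7 3
f 7 1 8
f 7 8 3
f 8 1 9
f 8 9 3
f 9 1 10
f 9 10 3
f 10 1 11
f 10 11 3
f 11 1 12
f 11 12 3
f 12 1 13
f 12 13 3
f 13 1 14
f 13 14 3
f 14 1 15
f 14 15 3
f 15 1 16
f 15 16 3
f 16 1 2
f 16 2 3
f 18 17 21
f 18 21 19
f 19 21 22
f 19 22 20
f 21 17 23
f 21 23 22
f 22 23 24
f 22 24 20
f 23 17 25
f 23 25 24
f 24 25 26
f 24 26 20
f 25 17 27
f 25 27 26
f 26 27 28
f 26 28 20
f 27 17 29
f 27 29 28
f 28 29 30
f 28 30 20
f 29 17 31
f 29 31 30
f 30 31 32
f 30 32 20
f 31 17 33
f 31 33 32
f 32 33 34
f 32 34 20
f 33 17 35
f 33 35 34
f 34 35 36
f 34 36 20
f 35 17 18
f 35 18 36
f 36 18 19
f 36 19 20
f 38 37 40
f 38 40 39
f 40 37 41
f 40 41 39
f 41 37 42
f 41 42 39
f 42 37 43
f 42 43 39
f 43 37 44
f 43 44 39
f 44 37 45
f 44 45 39
f 45 37 46
f 45 46 39
f 46 37 47
f 46 47 39
f 47 37 48
f 47 48 39
f 48 37 49
f 48 49 39
f 49 37 38
f 49 38 39
f 50 87 66
f 87 61 90
f 66 90 55
f 87 90 66
f 50 66 62
f 66 55 67
f 62 67 51
f 66 67 62
f 50 62 71
f 62 51 72
f 71 72 57
f 62 72 71
f 50 71 83
f 71 57 86
f 83 86 60
f 71 86 83
f 50 83 87
f 83 60 91
f 87 91 61
f 83 91 87
f 51 67 78
f 67 55 81
f 78 81 59
f 67 81 78
f 55 90 68
f 90 61 89
f 68 89 54
f 90 89 68
f 61 91 88
f 91 60 84
f 88 84 52
f 91 84 88
f 60 86 85
f 86 57 73
f 85 73 56
f 86 73 85
f 57 72 77
f 72 51 74
f 77 74 58
f 72 74 77
f 53 79 65
f 79 59 80
f 65 80 54
f 79 80 65
f 53 65 63
f 65 54 64
f 63 64 52
f 65 64 63
f 53 63 70
f 63 52 69
f 70 69 56
f 63 69 70
f 53 70 75
f 70 56 76
f 75 76 58
f 70 76 75
f 53 75 79
f 75 58 82
f 79 82 59
f 75 82 79
f 54 80 68
f 80 59 81
f 68 81 55
f 80 81 68
f 52 64 88
f 64 54 89
f 88 89 61
f 64 89 88
f 56 69 85
f 69 52 84
f 85 84 60
f 69 84 85
f 58 76 77
f 76 56 73
f 77 73 57
f 76 73 77
f 59 82 78
f 82 58 74
f 78 74 51
f 82 74 78
f 93 95 92
f 96 93 92
f 92 95 94
f 94 96 92
f 93 99 95
f 97 93 96
f 97 99 93
f 95 99 94
f 98 96 94
f 94 99 98
f 98 97 96
f 99 97 98



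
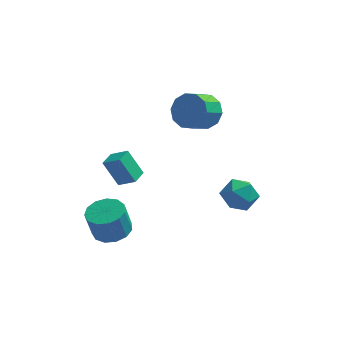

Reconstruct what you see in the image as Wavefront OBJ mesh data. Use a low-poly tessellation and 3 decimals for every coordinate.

v 1.84 -0.536 -1.254
v 2.397 -0.023 -0.603
v 3.163 -0.877 -2.117
v 3.72 -0.364 -1.466
v 3.299 -1.227 -1.192
v 2.482 -1.017 -0.658
v 3.078 0.117 -2.062
v 2.261 0.327 -1.528
v 3.163 0.38 -1.102
v 3.299 -0.45 -0.565
v 2.261 -0.45 -2.155
v 2.397 -1.28 -1.618
v 0.888 1.917 2.639
v 1.587 1.239 2.371
v 0.951 0.305 3.074
v 0.252 0.983 3.341
v 1.775 1.51 2.901
v 1.138 0.577 3.604
v 1.623 1.937 3.331
v 0.987 1.004 4.034
v 1.191 2.356 3.496
v 0.555 1.423 4.199
v 0.643 2.607 3.334
v 0.007 1.674 4.037
v 0.189 2.595 2.906
v -0.447 1.661 3.609
v 0.002 2.323 2.376
v -0.635 1.39 3.079
v 0.153 1.896 1.946
v -0.483 0.963 2.649
v 0.585 1.477 1.781
v -0.051 0.544 2.484
v 1.133 1.226 1.943
v 0.497 0.293 2.646
v -2.777 -3.548 -1.706
v -1.95 -3.131 -1.493
v -2.236 -3.295 -0.061
v -3.063 -3.712 -0.274
v -2.314 -2.739 -1.521
v -2.6 -2.903 -0.089
v -2.825 -2.604 -1.608
v -3.111 -2.768 -0.175
v -3.32 -2.769 -1.726
v -3.606 -2.933 -0.293
v -3.643 -3.181 -1.837
v -3.929 -3.345 -0.405
v -3.691 -3.709 -1.907
v -3.977 -3.873 -0.475
v -3.449 -4.187 -1.914
v -3.735 -4.351 -0.481
v -2.993 -4.461 -1.854
v -3.28 -4.625 -0.422
v -2.469 -4.446 -1.748
v -2.755 -4.61 -0.315
v -2.042 -4.145 -1.628
v -2.329 -4.309 -0.195
v -1.849 -3.655 -1.533
v -2.135 -3.819 -0.101
v -3.889 1.298 -1.064
v -3.027 1.024 -0.512
v -3.608 2.153 -1.079
v -2.746 1.879 -0.527
v -3.114 1.021 -2.413
v -2.252 0.747 -1.861
v -2.833 1.876 -2.428
v -1.971 1.602 -1.876
f 1 12 6
f 1 6 2
f 1 2 8
f 1 8 11
f 1 11 12
f 2 6 10
f 6 12 5
f 12 11 3
f 11 8 7
f 8 2 9
f 4 10 5
f 4 5 3
f 4 3 7
f 4 7 9
f 4 9 10
f 5 10 6
f 3 5 12
f 7 3 11
f 9 7 8
f 10 9 2
f 14 13 17
f 14 17 15
f 15 17 18
f 15 18 16
f 17 13 19
f 17 19 18
f 18 19 20
f 18 20 16
f 19 13 21
f 19 21 20
f 20 21 22
f 20 22 16
f 21 13 23
f 21 23 22
f 22 23 24
f 22 24 16
f 23 13 25
f 23 25 24
f 24 25 26
f 24 26 16
f 25 13 27
f 25 27 26
f 26 27 28
f 26 28 16
f 27 13 29
f 27 29 28
f 28 29 30
f 28 30 16
f 29 13 31
f 29 31 30
f 30 31 32
f 30 32 16
f 31 13 33
f 31 33 32
f 32 33 34
f 32 34 16
f 33 13 14
f 33 14 34
f 34 14 15
f 34 15 16
f 36 35 39
f 36 39 37
f 37 39 40
f 37 40 38
f 39 35 41
f 39 41 40
f 40 41 42
f 40 42 38
f 41 35 43
f 41 43 42
f 42 43 44
f 42 44 38
f 43 35 45
f 43 45 44
f 44 45 46
f 44 46 38
f 45 35 47
f 45 47 46
f 46 47 48
f 46 48 38
f 47 35 49
f 47 49 48
f 48 49 50
f 48 50 38
f 49 35 51
f 49 51 50
f 50 51 52
f 50 52 38
f 51 35 53
f 51 53 52
f 52 53 54
f 52 54 38
f 53 35 55
f 53 55 54
f 54 55 56
f 54 56 38
f 55 35 57
f 55 57 56
f 56 57 58
f 56 58 38
f 57 35 36
f 57 36 58
f 58 36 37
f 58 37 38
f 60 62 59
f 63 60 59
f 59 62 61
f 61 63 59
f 60 66 62
f 64 60 63
f 64 66 60
f 62 66 61
f 65 63 61
f 61 66 65
f 65 64 63
f 66 64 65



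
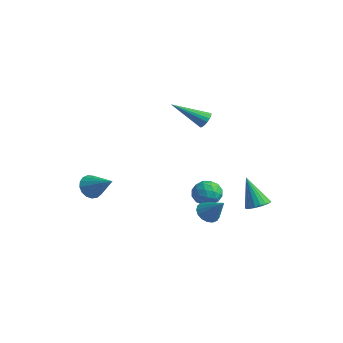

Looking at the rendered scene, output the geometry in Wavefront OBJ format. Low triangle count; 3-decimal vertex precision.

v -3.103 -3.727 -2.244
v -2.732 -4.296 -2.627
v -1.657 -3.393 -1.336
v -2.671 -3.993 -2.836
v -2.708 -3.629 -2.909
v -2.837 -3.287 -2.83
v -3.026 -3.046 -2.617
v -3.233 -2.961 -2.318
v -3.41 -3.051 -2.002
v -3.517 -3.296 -1.742
v -3.53 -3.64 -1.596
v -3.444 -4.003 -1.599
v -3.281 -4.303 -1.75
v -3.077 -4.471 -2.013
v -2.879 -4.468 -2.33
v 0.825 0.882 -3.955
v 1.284 0.459 -4.314
v 1.875 1.098 -2.865
v 1.348 0.773 -4.438
v 1.292 1.113 -4.452
v 1.129 1.4 -4.352
v 0.897 1.568 -4.161
v 0.647 1.579 -3.923
v 0.439 1.43 -3.693
v 0.319 1.156 -3.522
v 0.314 0.819 -3.451
v 0.427 0.496 -3.496
v 0.631 0.262 -3.645
v 0.879 0.169 -3.866
v 1.114 0.241 -4.107
v -0.327 2.423 -4.153
v 0.126 1.942 -3.568
v -1.546 2.078 -3.492
v -1.093 1.597 -2.907
v -1.021 2.477 -2.905
v -0.267 2.69 -3.313
v -1.153 1.33 -3.747
v -0.399 1.543 -4.155
v -0.384 1.266 -3.317
v -0.302 1.975 -2.797
v -1.118 2.045 -4.263
v -1.036 2.754 -3.743
v 0.006 2.213 -3.919
v -1.426 1.807 -3.141
v -1.384 2.325 -3.14
v -1.117 2.042 -2.796
v -0.225 2.653 -3.769
v 0.042 2.37 -3.425
v -0.632 2.684 -3.035
v -1.462 1.65 -3.635
v -1.195 1.367 -3.291
v -0.303 1.978 -4.264
v -0.036 1.695 -3.92
v -0.788 1.336 -4.025
v -0.027 1.533 -3.427
v -0.743 1.33 -3.038
v -0.778 1.173 -3.532
v -0.336 1.298 -3.772
v 0.021 1.949 -3.121
v -0.695 1.746 -2.733
v -0.653 2.264 -2.731
v -0.21 2.389 -2.972
v -0.278 1.552 -2.974
v -0.725 2.274 -4.327
v -1.441 2.071 -3.939
v -1.21 1.631 -4.088
v -0.767 1.756 -4.329
v -0.677 2.69 -4.022
v -1.393 2.487 -3.633
v -1.084 2.722 -3.288
v -0.642 2.847 -3.528
v -1.142 2.468 -4.086
v -1.27 2.324 1.597
v -0.88 1.951 1.494
v -2.35 0.876 2.763
v -0.798 2.068 1.715
v -0.825 2.243 1.909
v -0.953 2.438 2.032
v -1.154 2.606 2.055
v -1.382 2.71 1.973
v -1.584 2.725 1.805
v -1.714 2.649 1.59
v -1.743 2.498 1.376
v -1.663 2.308 1.213
v -1.494 2.121 1.138
v -1.273 1.981 1.168
v -1.052 1.919 1.296
v 1.745 3.481 -3.849
v 2.109 4.059 -3.624
v 0.915 3.319 -2.091
v 1.839 4.186 -3.74
v 1.55 4.173 -3.877
v 1.299 4.023 -4.009
v 1.137 3.766 -4.109
v 1.095 3.452 -4.158
v 1.181 3.144 -4.145
v 1.38 2.902 -4.074
v 1.65 2.775 -3.958
v 1.939 2.788 -3.82
v 2.19 2.938 -3.689
v 2.352 3.195 -3.588
v 2.394 3.509 -3.54
v 2.308 3.817 -3.552
f 2 1 4
f 2 4 3
f 4 1 5
f 4 5 3
f 5 1 6
f 5 6 3
f 6 1 7
f 6 7 3
f 7 1 8
f 7 8 3
f 8 1 9
f 8 9 3
f 9 1 10
f 9 10 3
f 10 1 11
f 10 11 3
f 11 1 12
f 11 12 3
f 12 1 13
f 12 13 3
f 13 1 14
f 13 14 3
f 14 1 15
f 14 15 3
f 15 1 2
f 15 2 3
f 17 16 19
f 17 19 18
f 19 16 20
f 19 20 18
f 20 16 21
f 20 21 18
f 21 16 22
f 21 22 18
f 22 16 23
f 22 23 18
f 23 16 24
f 23 24 18
f 24 16 25
f 24 25 18
f 25 16 26
f 25 26 18
f 26 16 27
f 26 27 18
f 27 16 28
f 27 28 18
f 28 16 29
f 28 29 18
f 29 16 30
f 29 30 18
f 30 16 17
f 30 17 18
f 31 68 47
f 68 42 71
f 47 71 36
f 68 71 47
f 31 47 43
f 47 36 48
f 43 48 32
f 47 48 43
f 31 43 52
f 43 32 53
f 52 53 38
f 43 53 52
f 31 52 64
f 52 38 67
f 64 67 41
f 52 67 64
f 31 64 68
f 64 41 72
f 68 72 42
f 64 72 68
f 32 48 59
f 48 36 62
f 59 62 40
f 48 62 59
f 36 71 49
f 71 42 70
f 49 70 35
f 71 70 49
f 42 72 69
f 72 41 65
f 69 65 33
f 72 65 69
f 41 67 66
f 67 38 54
f 66 54 37
f 67 54 66
f 38 53 58
f 53 32 55
f 58 55 39
f 53 55 58
f 34 60 46
f 60 40 61
f 46 61 35
f 60 61 46
f 34 46 44
f 46 35 45
f 44 45 33
f 46 45 44
f 34 44 51
f 44 33 50
f 51 50 37
f 44 50 51
f 34 51 56
f 51 37 57
f 56 57 39
f 51 57 56
f 34 56 60
f 56 39 63
f 60 63 40
f 56 63 60
f 35 61 49
f 61 40 62
f 49 62 36
f 61 62 49
f 33 45 69
f 45 35 70
f 69 70 42
f 45 70 69
f 37 50 66
f 50 33 65
f 66 65 41
f 50 65 66
f 39 57 58
f 57 37 54
f 58 54 38
f 57 54 58
f 40 63 59
f 63 39 55
f 59 55 32
f 63 55 59
f 74 73 76
f 74 76 75
f 76 73 77
f 76 77 75
f 77 73 78
f 77 78 75
f 78 73 79
f 78 79 75
f 79 73 80
f 79 80 75
f 80 73 81
f 80 81 75
f 81 73 82
f 81 82 75
f 82 73 83
f 82 83 75
f 83 73 84
f 83 84 75
f 84 73 85
f 84 85 75
f 85 73 86
f 85 86 75
f 86 73 87
f 86 87 75
f 87 73 74
f 87 74 75
f 89 88 91
f 89 91 90
f 91 88 92
f 91 92 90
f 92 88 93
f 92 93 90
f 93 88 94
f 93 94 90
f 94 88 95
f 94 95 90
f 95 88 96
f 95 96 90
f 96 88 97
f 96 97 90
f 97 88 98
f 97 98 90
f 98 88 99
f 98 99 90
f 99 88 100
f 99 100 90
f 100 88 101
f 100 101 90
f 101 88 102
f 101 102 90
f 102 88 103
f 102 103 90
f 103 88 89
f 103 89 90



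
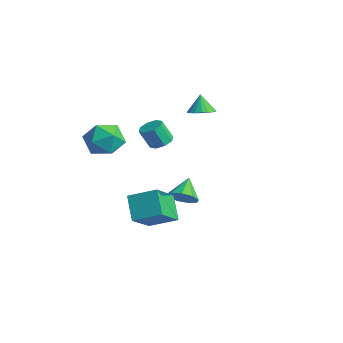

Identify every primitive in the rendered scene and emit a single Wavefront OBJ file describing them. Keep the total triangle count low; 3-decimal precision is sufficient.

v 0.456 0.762 -1.188
v 0.919 0.432 -0.518
v -0.276 1.598 -0.272
v 1.196 0.918 -0.74
v 1.127 1.331 -1.172
v 0.743 1.478 -1.612
v 0.225 1.29 -1.854
v -0.185 0.855 -1.784
v -0.296 0.377 -1.436
v -0.055 0.079 -0.972
v 0.425 0.1 -0.609
v -2.129 -1.65 3.746
v -1.4 -1.551 2.786
v -2.78 -3.369 3.074
v -2.051 -3.27 2.114
v -1.582 -3.452 3.213
v -1.179 -2.39 3.629
v -3.001 -2.53 2.231
v -2.598 -1.468 2.647
v -1.939 -2.095 1.85
v -1.062 -2.665 2.457
v -3.118 -2.255 3.403
v -2.241 -2.825 4.01
v -0.225 -0.106 2.941
v 0.335 0.195 3.207
v 0.046 -0.293 4.366
v -0.515 -0.594 4.099
v -0.092 0.505 3.231
v -0.381 0.017 4.39
v -0.597 0.457 3.085
v -0.886 -0.031 4.244
v -0.884 0.079 2.854
v -1.174 -0.409 4.013
v -0.786 -0.407 2.674
v -1.075 -0.895 3.833
v -0.359 -0.717 2.65
v -0.648 -1.205 3.809
v 0.146 -0.669 2.796
v -0.143 -1.157 3.955
v 0.434 -0.291 3.027
v 0.144 -0.779 4.186
v -2.796 3.915 2.962
v -2.077 4.22 3.179
v -3.204 4.085 4.078
v -2.258 4.512 3.069
v -2.545 4.685 2.937
v -2.882 4.706 2.81
v -3.202 4.571 2.714
v -3.441 4.305 2.667
v -3.553 3.963 2.678
v -3.514 3.611 2.745
v -3.334 3.319 2.856
v -3.046 3.145 2.987
v -2.709 3.124 3.114
v -2.39 3.26 3.21
v -2.15 3.525 3.258
v -2.039 3.868 3.247
v 2.353 -3.621 1.266
v 3.354 -2.489 1.88
v 1.492 -2.154 -0.033
v 2.493 -1.023 0.58
v 3.447 -3.977 0.14
v 4.448 -2.846 0.753
v 2.586 -2.511 -1.16
v 3.587 -1.379 -0.546
f 2 1 4
f 2 4 3
f 4 1 5
f 4 5 3
f 5 1 6
f 5 6 3
f 6 1 7
f 6 7 3
f 7 1 8
f 7 8 3
f 8 1 9
f 8 9 3
f 9 1 10
f 9 10 3
f 10 1 11
f 10 11 3
f 11 1 2
f 11 2 3
f 12 23 17
f 12 17 13
f 12 13 19
f 12 19 22
f 12 22 23
f 13 17 21
f 17 23 16
f 23 22 14
f 22 19 18
f 19 13 20
f 15 21 16
f 15 16 14
f 15 14 18
f 15 18 20
f 15 20 21
f 16 21 17
f 14 16 23
f 18 14 22
f 20 18 19
f 21 20 13
f 25 24 28
f 25 28 26
f 26 28 29
f 26 29 27
f 28 24 30
f 28 30 29
f 29 30 31
f 29 31 27
f 30 24 32
f 30 32 31
f 31 32 33
f 31 33 27
f 32 24 34
f 32 34 33
f 33 34 35
f 33 35 27
f 34 24 36
f 34 36 35
f 35 36 37
f 35 37 27
f 36 24 38
f 36 38 37
f 37 38 39
f 37 39 27
f 38 24 40
f 38 40 39
f 39 40 41
f 39 41 27
f 40 24 25
f 40 25 41
f 41 25 26
f 41 26 27
f 43 42 45
f 43 45 44
f 45 42 46
f 45 46 44
f 46 42 47
f 46 47 44
f 47 42 48
f 47 48 44
f 48 42 49
f 48 49 44
f 49 42 50
f 49 50 44
f 50 42 51
f 50 51 44
f 51 42 52
f 51 52 44
f 52 42 53
f 52 53 44
f 53 42 54
f 53 54 44
f 54 42 55
f 54 55 44
f 55 42 56
f 55 56 44
f 56 42 57
f 56 57 44
f 57 42 43
f 57 43 44
f 59 61 58
f 62 59 58
f 58 61 60
f 60 62 58
f 59 65 61
f 63 59 62
f 63 65 59
f 61 65 60
f 64 62 60
f 60 65 64
f 64 63 62
f 65 63 64



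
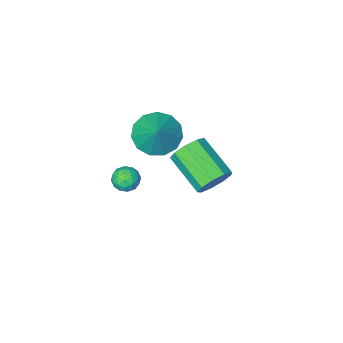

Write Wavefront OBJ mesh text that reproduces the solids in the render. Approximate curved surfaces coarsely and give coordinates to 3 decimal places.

v 3.296 -1.581 -2.132
v 3.932 -1.52 -2.343
v 3.288 -2.62 -2.457
v 3.924 -2.559 -2.668
v 3.784 -2.546 -2.01
v 3.79 -1.904 -1.809
v 3.43 -2.236 -2.991
v 3.436 -1.594 -2.79
v 4.015 -1.925 -2.874
v 4.234 -2.117 -2.267
v 2.986 -2.023 -2.533
v 3.205 -2.215 -1.926
v 3.615 -1.459 -2.209
v 3.605 -2.681 -2.591
v 3.523 -2.673 -2.204
v 3.897 -2.637 -2.328
v 3.531 -1.685 -1.895
v 3.905 -1.649 -2.019
v 3.818 -2.252 -1.823
v 3.315 -2.491 -2.781
v 3.689 -2.455 -2.905
v 3.323 -1.503 -2.472
v 3.697 -1.467 -2.596
v 3.402 -1.888 -2.977
v 4.038 -1.662 -2.645
v 4.033 -2.272 -2.836
v 3.743 -2.082 -3.026
v 3.746 -1.705 -2.908
v 4.166 -1.774 -2.288
v 4.161 -2.385 -2.479
v 4.079 -2.377 -2.092
v 4.083 -2 -1.974
v 4.215 -2.012 -2.6
v 3.059 -1.755 -2.321
v 3.054 -2.366 -2.512
v 3.137 -2.14 -2.826
v 3.141 -1.763 -2.708
v 3.187 -1.868 -1.964
v 3.182 -2.478 -2.155
v 3.474 -2.435 -1.892
v 3.477 -2.058 -1.774
v 3.005 -2.128 -2.2
v 2.102 -2.044 0.022
v 3.091 -2.001 -0.457
v 2.638 -1.076 1.218
v 2.762 -1.53 -0.691
v 2.224 -1.223 -0.699
v 1.647 -1.176 -0.477
v 1.214 -1.405 -0.097
v 1.063 -1.837 0.321
v 1.242 -2.335 0.644
v 1.693 -2.741 0.77
v 2.275 -2.925 0.658
v 2.801 -2.83 0.345
v 3.105 -2.485 -0.071
v 2.641 3.544 1.825
v 2.986 3.921 2.479
v 3.223 2.193 3.35
v 2.879 1.816 2.695
v 2.424 3.881 2.552
v 2.662 2.152 3.422
v 1.964 3.683 2.284
v 2.202 1.954 3.155
v 1.821 3.42 1.802
v 2.058 1.691 2.673
v 2.061 3.216 1.33
v 2.299 1.487 2.201
v 2.573 3.165 1.09
v 2.811 1.436 1.96
v 3.117 3.292 1.193
v 3.354 1.563 2.064
v 3.438 3.537 1.592
v 3.676 1.808 2.463
v 3.386 3.785 2.1
v 3.624 2.057 2.971
f 1 38 17
f 38 12 41
f 17 41 6
f 38 41 17
f 1 17 13
f 17 6 18
f 13 18 2
f 17 18 13
f 1 13 22
f 13 2 23
f 22 23 8
f 13 23 22
f 1 22 34
f 22 8 37
f 34 37 11
f 22 37 34
f 1 34 38
f 34 11 42
f 38 42 12
f 34 42 38
f 2 18 29
f 18 6 32
f 29 32 10
f 18 32 29
f 6 41 19
f 41 12 40
f 19 40 5
f 41 40 19
f 12 42 39
f 42 11 35
f 39 35 3
f 42 35 39
f 11 37 36
f 37 8 24
f 36 24 7
f 37 24 36
f 8 23 28
f 23 2 25
f 28 25 9
f 23 25 28
f 4 30 16
f 30 10 31
f 16 31 5
f 30 31 16
f 4 16 14
f 16 5 15
f 14 15 3
f 16 15 14
f 4 14 21
f 14 3 20
f 21 20 7
f 14 20 21
f 4 21 26
f 21 7 27
f 26 27 9
f 21 27 26
f 4 26 30
f 26 9 33
f 30 33 10
f 26 33 30
f 5 31 19
f 31 10 32
f 19 32 6
f 31 32 19
f 3 15 39
f 15 5 40
f 39 40 12
f 15 40 39
f 7 20 36
f 20 3 35
f 36 35 11
f 20 35 36
f 9 27 28
f 27 7 24
f 28 24 8
f 27 24 28
f 10 33 29
f 33 9 25
f 29 25 2
f 33 25 29
f 44 43 46
f 44 46 45
f 46 43 47
f 46 47 45
f 47 43 48
f 47 48 45
f 48 43 49
f 48 49 45
f 49 43 50
f 49 50 45
f 50 43 51
f 50 51 45
f 51 43 52
f 51 52 45
f 52 43 53
f 52 53 45
f 53 43 54
f 53 54 45
f 54 43 55
f 54 55 45
f 55 43 44
f 55 44 45
f 57 56 60
f 57 60 58
f 58 60 61
f 58 61 59
f 60 56 62
f 60 62 61
f 61 62 63
f 61 63 59
f 62 56 64
f 62 64 63
f 63 64 65
f 63 65 59
f 64 56 66
f 64 66 65
f 65 66 67
f 65 67 59
f 66 56 68
f 66 68 67
f 67 68 69
f 67 69 59
f 68 56 70
f 68 70 69
f 69 70 71
f 69 71 59
f 70 56 72
f 70 72 71
f 71 72 73
f 71 73 59
f 72 56 74
f 72 74 73
f 73 74 75
f 73 75 59
f 74 56 57
f 74 57 75
f 75 57 58
f 75 58 59



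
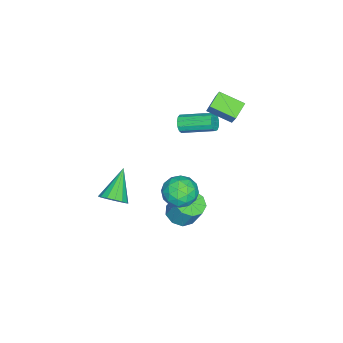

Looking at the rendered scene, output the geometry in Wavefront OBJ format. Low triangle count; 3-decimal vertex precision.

v 1.745 1.527 1.093
v 2.33 2.22 1.645
v 2.81 0.26 1.555
v 3.395 0.953 2.107
v 2.419 0.699 2.439
v 1.761 1.481 2.154
v 3.379 0.999 1.046
v 2.721 1.781 0.761
v 3.34 1.894 1.616
v 2.746 1.708 2.477
v 2.394 0.772 0.723
v 1.8 0.586 1.584
v 1.944 1.985 1.329
v 3.196 0.495 1.871
v 2.623 0.346 2.067
v 2.966 0.753 2.391
v 1.609 1.55 1.628
v 1.953 1.958 1.952
v 2.006 1.064 2.419
v 3.187 0.522 1.248
v 3.531 0.93 1.572
v 2.174 1.727 0.809
v 2.517 2.134 1.133
v 3.134 1.416 0.781
v 2.881 2.2 1.636
v 3.508 1.456 1.908
v 3.498 1.482 1.284
v 3.111 1.942 1.116
v 2.532 2.091 2.142
v 3.159 1.347 2.414
v 2.585 1.197 2.609
v 2.198 1.657 2.441
v 3.126 1.899 2.125
v 1.981 1.133 0.786
v 2.608 0.389 1.058
v 2.942 0.823 0.759
v 2.555 1.283 0.591
v 1.632 1.024 1.292
v 2.259 0.28 1.564
v 2.029 0.538 2.084
v 1.642 0.998 1.916
v 2.014 0.581 1.075
v 3.926 -2.047 0.93
v 4.446 -2.165 1.579
v 2.314 -2.093 2.21
v 4.406 -1.734 1.544
v 4.237 -1.386 1.345
v 3.985 -1.216 1.034
v 3.718 -1.268 0.695
v 3.506 -1.529 0.419
v 3.407 -1.929 0.28
v 3.447 -2.36 0.315
v 3.616 -2.708 0.514
v 3.867 -2.878 0.825
v 4.135 -2.826 1.164
v 4.347 -2.565 1.44
v -3.328 0.545 3.052
v -4.257 0.741 3.608
v -3.341 2.048 2.502
v -4.269 2.243 3.058
v -2.251 1.137 4.642
v -3.179 1.332 5.198
v -2.263 2.639 4.092
v -3.192 2.835 4.648
v -0.02 0.312 -3.391
v 0.904 0.149 -3.436
v 1.085 0.784 -2.034
v 0.16 0.948 -1.989
v 0.771 0.728 -3.682
v 0.952 1.364 -2.279
v 0.268 1.113 -3.791
v 0.448 1.748 -2.389
v -0.371 1.123 -3.713
v -0.19 1.758 -2.311
v -0.845 0.754 -3.485
v -0.664 1.389 -2.083
v -0.933 0.178 -3.212
v -0.753 0.814 -1.81
v -0.595 -0.335 -3.024
v -0.414 0.301 -1.622
v 0.013 -0.545 -3.007
v 0.194 0.091 -1.605
v 0.605 -0.354 -3.17
v 0.785 0.282 -1.768
v -3.875 -1.15 0.768
v -3.526 -1.267 1.255
v -3.777 0.674 1.898
v -4.125 0.79 1.412
v -3.314 -1.157 1.008
v -3.564 0.783 1.651
v -3.28 -1.046 0.685
v -3.53 0.895 1.328
v -3.434 -0.967 0.388
v -3.685 0.973 1.031
v -3.729 -0.947 0.212
v -3.98 0.994 0.855
v -4.07 -0.991 0.213
v -4.32 0.949 0.856
v -4.349 -1.086 0.39
v -4.599 0.855 1.033
v -4.477 -1.201 0.687
v -4.728 0.74 1.33
v -4.414 -1.3 1.01
v -4.665 0.641 1.654
v -4.18 -1.352 1.257
v -4.431 0.589 1.9
v -3.849 -1.339 1.348
v -4.1 0.602 1.991
f 1 38 17
f 38 12 41
f 17 41 6
f 38 41 17
f 1 17 13
f 17 6 18
f 13 18 2
f 17 18 13
f 1 13 22
f 13 2 23
f 22 23 8
f 13 23 22
f 1 22 34
f 22 8 37
f 34 37 11
f 22 37 34
f 1 34 38
f 34 11 42
f 38 42 12
f 34 42 38
f 2 18 29
f 18 6 32
f 29 32 10
f 18 32 29
f 6 41 19
f 41 12 40
f 19 40 5
f 41 40 19
f 12 42 39
f 42 11 35
f 39 35 3
f 42 35 39
f 11 37 36
f 37 8 24
f 36 24 7
f 37 24 36
f 8 23 28
f 23 2 25
f 28 25 9
f 23 25 28
f 4 30 16
f 30 10 31
f 16 31 5
f 30 31 16
f 4 16 14
f 16 5 15
f 14 15 3
f 16 15 14
f 4 14 21
f 14 3 20
f 21 20 7
f 14 20 21
f 4 21 26
f 21 7 27
f 26 27 9
f 21 27 26
f 4 26 30
f 26 9 33
f 30 33 10
f 26 33 30
f 5 31 19
f 31 10 32
f 19 32 6
f 31 32 19
f 3 15 39
f 15 5 40
f 39 40 12
f 15 40 39
f 7 20 36
f 20 3 35
f 36 35 11
f 20 35 36
f 9 27 28
f 27 7 24
f 28 24 8
f 27 24 28
f 10 33 29
f 33 9 25
f 29 25 2
f 33 25 29
f 44 43 46
f 44 46 45
f 46 43 47
f 46 47 45
f 47 43 48
f 47 48 45
f 48 43 49
f 48 49 45
f 49 43 50
f 49 50 45
f 50 43 51
f 50 51 45
f 51 43 52
f 51 52 45
f 52 43 53
f 52 53 45
f 53 43 54
f 53 54 45
f 54 43 55
f 54 55 45
f 55 43 56
f 55 56 45
f 56 43 44
f 56 44 45
f 58 60 57
f 61 58 57
f 57 60 59
f 59 61 57
f 58 64 60
f 62 58 61
f 62 64 58
f 60 64 59
f 63 61 59
f 59 64 63
f 63 62 61
f 64 62 63
f 66 65 69
f 66 69 67
f 67 69 70
f 67 70 68
f 69 65 71
f 69 71 70
f 70 71 72
f 70 72 68
f 71 65 73
f 71 73 72
f 72 73 74
f 72 74 68
f 73 65 75
f 73 75 74
f 74 75 76
f 74 76 68
f 75 65 77
f 75 77 76
f 76 77 78
f 76 78 68
f 77 65 79
f 77 79 78
f 78 79 80
f 78 80 68
f 79 65 81
f 79 81 80
f 80 81 82
f 80 82 68
f 81 65 83
f 81 83 82
f 82 83 84
f 82 84 68
f 83 65 66
f 83 66 84
f 84 66 67
f 84 67 68
f 86 85 89
f 86 89 87
f 87 89 90
f 87 90 88
f 89 85 91
f 89 91 90
f 90 91 92
f 90 92 88
f 91 85 93
f 91 93 92
f 92 93 94
f 92 94 88
f 93 85 95
f 93 95 94
f 94 95 96
f 94 96 88
f 95 85 97
f 95 97 96
f 96 97 98
f 96 98 88
f 97 85 99
f 97 99 98
f 98 99 100
f 98 100 88
f 99 85 101
f 99 101 100
f 100 101 102
f 100 102 88
f 101 85 103
f 101 103 102
f 102 103 104
f 102 104 88
f 103 85 105
f 103 105 104
f 104 105 106
f 104 106 88
f 105 85 107
f 105 107 106
f 106 107 108
f 106 108 88
f 107 85 86
f 107 86 108
f 108 86 87
f 108 87 88



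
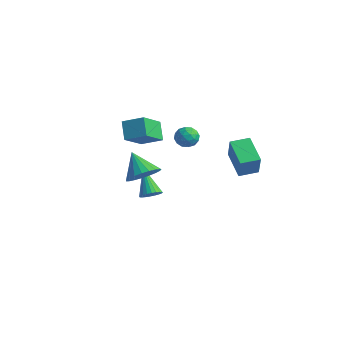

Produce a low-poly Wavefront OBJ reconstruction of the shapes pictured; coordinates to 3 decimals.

v -1.173 -0.914 2.658
v -0.708 -2.47 3.773
v -0.142 -0.243 3.164
v 0.324 -1.8 4.278
v -0.424 -1.36 1.722
v 0.042 -2.917 2.836
v 0.608 -0.69 2.227
v 1.073 -2.246 3.342
v -0.618 -1.052 -0.962
v 0.114 -1.265 -0.226
v -1.822 -0.888 0.282
v 0.141 -0.827 -0.258
v 0.037 -0.427 -0.411
v -0.18 -0.135 -0.66
v -0.473 -0.002 -0.961
v -0.791 -0.05 -1.262
v -1.079 -0.271 -1.512
v -1.287 -0.628 -1.666
v -1.38 -1.058 -1.699
v -1.34 -1.486 -1.605
v -1.176 -1.84 -1.399
v -0.915 -2.057 -1.118
v -0.603 -2.101 -0.81
v -0.293 -1.963 -0.528
v -0.039 -1.667 -0.322
v 2.707 2.177 0.922
v 3.299 1.74 2.343
v 3.186 3.216 1.042
v 3.777 2.779 2.463
v 4.203 1.581 0.117
v 4.794 1.144 1.538
v 4.681 2.62 0.237
v 5.273 2.183 1.658
v 2.508 -1.163 3.621
v 2.933 -0.595 3.708
v 3.407 -1.865 3.812
v 3.832 -1.297 3.899
v 3.33 -1.445 4.385
v 2.774 -1.01 4.267
v 3.566 -1.45 3.253
v 3.01 -1.015 3.135
v 3.587 -0.772 3.48
v 3.441 -0.769 4.18
v 2.899 -1.691 3.34
v 2.753 -1.688 4.04
v 2.641 -0.817 3.648
v 3.699 -1.643 3.872
v 3.403 -1.729 4.158
v 3.653 -1.396 4.209
v 2.548 -1.061 3.977
v 2.798 -0.728 4.027
v 3.031 -1.227 4.426
v 3.542 -1.732 3.493
v 3.792 -1.399 3.543
v 2.687 -1.064 3.311
v 2.937 -0.731 3.362
v 3.309 -1.233 3.094
v 3.276 -0.587 3.565
v 3.805 -1 3.677
v 3.648 -1.09 3.297
v 3.321 -0.835 3.228
v 3.19 -0.586 3.976
v 3.719 -0.998 4.088
v 3.423 -1.085 4.374
v 3.097 -0.83 4.305
v 3.575 -0.69 3.842
v 2.621 -1.462 3.432
v 3.15 -1.874 3.544
v 3.243 -1.63 3.215
v 2.917 -1.375 3.146
v 2.535 -1.46 3.843
v 3.064 -1.873 3.955
v 3.019 -1.625 4.292
v 2.692 -1.37 4.223
v 2.765 -1.77 3.678
v -2.532 1.086 -4.306
v -2.001 1.293 -3.918
v -3.828 1.574 -2.794
v -2.064 1.521 -4.046
v -2.199 1.683 -4.213
v -2.384 1.754 -4.395
v -2.592 1.723 -4.563
v -2.791 1.596 -4.692
v -2.951 1.39 -4.763
v -3.046 1.139 -4.763
v -3.064 0.879 -4.694
v -3 0.651 -4.566
v -2.866 0.489 -4.399
v -2.68 0.418 -4.217
v -2.472 0.448 -4.049
v -2.274 0.576 -3.92
v -2.114 0.781 -3.849
v -2.018 1.033 -3.849
f 2 4 1
f 5 2 1
f 1 4 3
f 3 5 1
f 2 8 4
f 6 2 5
f 6 8 2
f 4 8 3
f 7 5 3
f 3 8 7
f 7 6 5
f 8 6 7
f 10 9 12
f 10 12 11
f 12 9 13
f 12 13 11
f 13 9 14
f 13 14 11
f 14 9 15
f 14 15 11
f 15 9 16
f 15 16 11
f 16 9 17
f 16 17 11
f 17 9 18
f 17 18 11
f 18 9 19
f 18 19 11
f 19 9 20
f 19 20 11
f 20 9 21
f 20 21 11
f 21 9 22
f 21 22 11
f 22 9 23
f 22 23 11
f 23 9 24
f 23 24 11
f 24 9 25
f 24 25 11
f 25 9 10
f 25 10 11
f 27 29 26
f 30 27 26
f 26 29 28
f 28 30 26
f 27 33 29
f 31 27 30
f 31 33 27
f 29 33 28
f 32 30 28
f 28 33 32
f 32 31 30
f 33 31 32
f 34 71 50
f 71 45 74
f 50 74 39
f 71 74 50
f 34 50 46
f 50 39 51
f 46 51 35
f 50 51 46
f 34 46 55
f 46 35 56
f 55 56 41
f 46 56 55
f 34 55 67
f 55 41 70
f 67 70 44
f 55 70 67
f 34 67 71
f 67 44 75
f 71 75 45
f 67 75 71
f 35 51 62
f 51 39 65
f 62 65 43
f 51 65 62
f 39 74 52
f 74 45 73
f 52 73 38
f 74 73 52
f 45 75 72
f 75 44 68
f 72 68 36
f 75 68 72
f 44 70 69
f 70 41 57
f 69 57 40
f 70 57 69
f 41 56 61
f 56 35 58
f 61 58 42
f 56 58 61
f 37 63 49
f 63 43 64
f 49 64 38
f 63 64 49
f 37 49 47
f 49 38 48
f 47 48 36
f 49 48 47
f 37 47 54
f 47 36 53
f 54 53 40
f 47 53 54
f 37 54 59
f 54 40 60
f 59 60 42
f 54 60 59
f 37 59 63
f 59 42 66
f 63 66 43
f 59 66 63
f 38 64 52
f 64 43 65
f 52 65 39
f 64 65 52
f 36 48 72
f 48 38 73
f 72 73 45
f 48 73 72
f 40 53 69
f 53 36 68
f 69 68 44
f 53 68 69
f 42 60 61
f 60 40 57
f 61 57 41
f 60 57 61
f 43 66 62
f 66 42 58
f 62 58 35
f 66 58 62
f 77 76 79
f 77 79 78
f 79 76 80
f 79 80 78
f 80 76 81
f 80 81 78
f 81 76 82
f 81 82 78
f 82 76 83
f 82 83 78
f 83 76 84
f 83 84 78
f 84 76 85
f 84 85 78
f 85 76 86
f 85 86 78
f 86 76 87
f 86 87 78
f 87 76 88
f 87 88 78
f 88 76 89
f 88 89 78
f 89 76 90
f 89 90 78
f 90 76 91
f 90 91 78
f 91 76 92
f 91 92 78
f 92 76 93
f 92 93 78
f 93 76 77
f 93 77 78



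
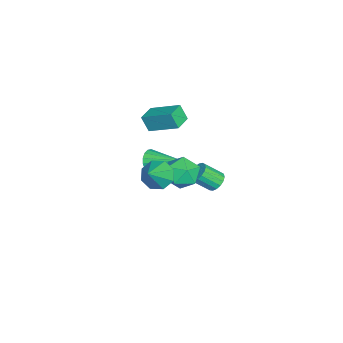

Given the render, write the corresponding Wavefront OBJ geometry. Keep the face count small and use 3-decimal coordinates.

v 1.225 2.356 0.592
v 2.13 2.197 -0.057
v 0.83 0.583 0.477
v 1.735 0.424 -0.172
v 1.861 0.682 0.915
v 2.105 1.777 0.987
v 0.855 1.003 -0.567
v 1.099 2.098 -0.495
v 1.901 1.36 -0.773
v 2.523 1.162 0.143
v 0.437 1.618 0.277
v 1.059 1.42 1.193
v 3.336 0.369 1.506
v 3.967 0.772 0.921
v 4.604 0.051 2.654
v 3.669 1.25 1.382
v 3.176 1.211 1.915
v 2.777 0.679 2.208
v 2.705 -0.035 2.09
v 3.003 -0.512 1.63
v 3.496 -0.474 1.097
v 3.895 0.058 0.803
v -2.769 -0.964 -2.686
v -2.348 -1.325 -2.123
v -2.171 0.904 -1.934
v -2.104 -1.288 -2.409
v -2.012 -1.177 -2.759
v -2.093 -1.017 -3.092
v -2.329 -0.844 -3.331
v -2.666 -0.7 -3.424
v -3.026 -0.615 -3.347
v -3.328 -0.61 -3.119
v -3.501 -0.687 -2.791
v -3.507 -0.827 -2.44
v -3.344 -0.998 -2.145
v -3.048 -1.161 -1.974
v -2.689 -1.279 -1.966
v -1.894 2.878 -3.315
v -1.315 3.179 -3.121
v -1.088 2.143 -2.191
v -1.666 1.842 -2.385
v -1.54 3.307 -2.924
v -1.313 2.272 -1.994
v -1.846 3.337 -2.816
v -1.618 2.301 -1.886
v -2.162 3.261 -2.822
v -1.935 2.226 -1.892
v -2.417 3.098 -2.941
v -2.19 2.063 -2.012
v -2.552 2.884 -3.146
v -2.325 1.849 -2.216
v -2.537 2.669 -3.39
v -2.309 1.634 -2.46
v -2.373 2.502 -3.616
v -2.146 1.466 -2.686
v -2.1 2.42 -3.774
v -1.873 1.385 -2.844
v -1.78 2.444 -3.826
v -1.553 1.408 -2.896
v -1.486 2.566 -3.761
v -1.258 1.531 -2.831
v -1.285 2.761 -3.594
v -1.057 1.725 -2.664
v -1.223 2.981 -3.363
v -0.996 1.946 -2.433
v -4.319 -0.745 -0.471
v -4.497 -1.199 0.515
v -3.775 1.002 0.431
v -3.953 0.549 1.417
v -3.207 -1.109 -0.437
v -3.385 -1.562 0.549
v -2.663 0.639 0.465
v -2.841 0.185 1.451
f 1 12 6
f 1 6 2
f 1 2 8
f 1 8 11
f 1 11 12
f 2 6 10
f 6 12 5
f 12 11 3
f 11 8 7
f 8 2 9
f 4 10 5
f 4 5 3
f 4 3 7
f 4 7 9
f 4 9 10
f 5 10 6
f 3 5 12
f 7 3 11
f 9 7 8
f 10 9 2
f 14 13 16
f 14 16 15
f 16 13 17
f 16 17 15
f 17 13 18
f 17 18 15
f 18 13 19
f 18 19 15
f 19 13 20
f 19 20 15
f 20 13 21
f 20 21 15
f 21 13 22
f 21 22 15
f 22 13 14
f 22 14 15
f 24 23 26
f 24 26 25
f 26 23 27
f 26 27 25
f 27 23 28
f 27 28 25
f 28 23 29
f 28 29 25
f 29 23 30
f 29 30 25
f 30 23 31
f 30 31 25
f 31 23 32
f 31 32 25
f 32 23 33
f 32 33 25
f 33 23 34
f 33 34 25
f 34 23 35
f 34 35 25
f 35 23 36
f 35 36 25
f 36 23 37
f 36 37 25
f 37 23 24
f 37 24 25
f 39 38 42
f 39 42 40
f 40 42 43
f 40 43 41
f 42 38 44
f 42 44 43
f 43 44 45
f 43 45 41
f 44 38 46
f 44 46 45
f 45 46 47
f 45 47 41
f 46 38 48
f 46 48 47
f 47 48 49
f 47 49 41
f 48 38 50
f 48 50 49
f 49 50 51
f 49 51 41
f 50 38 52
f 50 52 51
f 51 52 53
f 51 53 41
f 52 38 54
f 52 54 53
f 53 54 55
f 53 55 41
f 54 38 56
f 54 56 55
f 55 56 57
f 55 57 41
f 56 38 58
f 56 58 57
f 57 58 59
f 57 59 41
f 58 38 60
f 58 60 59
f 59 60 61
f 59 61 41
f 60 38 62
f 60 62 61
f 61 62 63
f 61 63 41
f 62 38 64
f 62 64 63
f 63 64 65
f 63 65 41
f 64 38 39
f 64 39 65
f 65 39 40
f 65 40 41
f 67 69 66
f 70 67 66
f 66 69 68
f 68 70 66
f 67 73 69
f 71 67 70
f 71 73 67
f 69 73 68
f 72 70 68
f 68 73 72
f 72 71 70
f 73 71 72



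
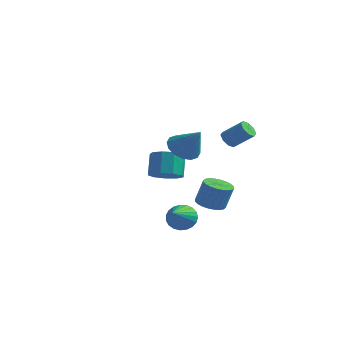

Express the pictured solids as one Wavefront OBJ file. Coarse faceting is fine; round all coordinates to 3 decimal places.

v 2.046 -1.473 -0.268
v 2.796 -1.376 -0.46
v 2.554 -3.227 0.828
v 2.775 -1.208 -0.183
v 2.628 -1.087 0.08
v 2.38 -1.032 0.282
v 2.075 -1.054 0.389
v 1.765 -1.148 0.382
v 1.503 -1.298 0.263
v 1.335 -1.478 0.052
v 1.29 -1.658 -0.214
v 1.376 -1.805 -0.49
v 1.578 -1.895 -0.727
v 1.861 -1.912 -0.885
v 2.176 -1.853 -0.937
v 2.468 -1.729 -0.872
v 2.687 -1.56 -0.704
v 0.64 1.153 3.164
v 1.272 0.778 2.594
v 1.7 0.947 4.476
v 1.367 1.249 2.592
v 1.267 1.696 2.742
v 0.999 1.996 3.006
v 0.635 2.071 3.312
v 0.272 1.9 3.578
v 0.008 1.529 3.733
v -0.087 1.057 3.736
v 0.013 0.61 3.585
v 0.281 0.31 3.321
v 0.645 0.235 3.015
v 1.008 0.406 2.749
v -1.683 3.418 -0.04
v -0.976 3.984 -0.2
v -1.29 4.708 0.981
v -1.997 4.142 1.14
v -1.496 4.207 -0.475
v -1.81 4.931 0.706
v -2.104 4.061 -0.546
v -2.418 4.785 0.634
v -2.515 3.614 -0.381
v -2.829 4.338 0.799
v -2.537 3.075 -0.057
v -2.85 3.799 1.124
v -2.159 2.697 0.276
v -2.473 3.421 1.456
v -1.559 2.656 0.46
v -1.873 3.38 1.641
v -1.017 2.972 0.411
v -1.331 3.696 1.591
v -0.786 3.496 0.15
v -1.1 4.22 1.331
v 2.266 2.676 3.504
v 2.628 2.575 3.102
v 3.636 2.803 3.955
v 3.274 2.904 4.356
v 2.519 2.981 3.123
v 3.527 3.209 3.975
v 2.262 3.209 3.366
v 3.27 3.437 4.219
v 2.007 3.124 3.69
v 3.015 3.352 4.543
v 1.904 2.777 3.905
v 2.912 3.005 4.758
v 2.013 2.371 3.885
v 3.021 2.599 4.737
v 2.27 2.143 3.641
v 3.278 2.371 4.494
v 2.525 2.228 3.317
v 3.533 2.456 4.17
v 1.811 1.748 -0.63
v 2.343 2.29 -0.847
v 2.701 2.474 0.494
v 2.169 1.932 0.71
v 2.092 2.465 -0.804
v 2.451 2.649 0.536
v 1.799 2.531 -0.735
v 2.158 2.715 0.606
v 1.508 2.478 -0.65
v 1.867 2.662 0.691
v 1.263 2.313 -0.561
v 1.622 2.497 0.779
v 1.101 2.062 -0.484
v 1.46 2.246 0.857
v 1.047 1.764 -0.428
v 1.406 1.948 0.912
v 1.109 1.463 -0.404
v 1.468 1.647 0.937
v 1.279 1.206 -0.414
v 1.637 1.39 0.927
v 1.529 1.031 -0.456
v 1.888 1.215 0.884
v 1.822 0.965 -0.526
v 2.181 1.149 0.815
v 2.113 1.018 -0.611
v 2.472 1.202 0.73
v 2.358 1.183 -0.699
v 2.717 1.367 0.641
v 2.52 1.434 -0.777
v 2.879 1.618 0.564
v 2.574 1.732 -0.832
v 2.933 1.916 0.508
v 2.512 2.033 -0.857
v 2.871 2.217 0.484
f 2 1 4
f 2 4 3
f 4 1 5
f 4 5 3
f 5 1 6
f 5 6 3
f 6 1 7
f 6 7 3
f 7 1 8
f 7 8 3
f 8 1 9
f 8 9 3
f 9 1 10
f 9 10 3
f 10 1 11
f 10 11 3
f 11 1 12
f 11 12 3
f 12 1 13
f 12 13 3
f 13 1 14
f 13 14 3
f 14 1 15
f 14 15 3
f 15 1 16
f 15 16 3
f 16 1 17
f 16 17 3
f 17 1 2
f 17 2 3
f 19 18 21
f 19 21 20
f 21 18 22
f 21 22 20
f 22 18 23
f 22 23 20
f 23 18 24
f 23 24 20
f 24 18 25
f 24 25 20
f 25 18 26
f 25 26 20
f 26 18 27
f 26 27 20
f 27 18 28
f 27 28 20
f 28 18 29
f 28 29 20
f 29 18 30
f 29 30 20
f 30 18 31
f 30 31 20
f 31 18 19
f 31 19 20
f 33 32 36
f 33 36 34
f 34 36 37
f 34 37 35
f 36 32 38
f 36 38 37
f 37 38 39
f 37 39 35
f 38 32 40
f 38 40 39
f 39 40 41
f 39 41 35
f 40 32 42
f 40 42 41
f 41 42 43
f 41 43 35
f 42 32 44
f 42 44 43
f 43 44 45
f 43 45 35
f 44 32 46
f 44 46 45
f 45 46 47
f 45 47 35
f 46 32 48
f 46 48 47
f 47 48 49
f 47 49 35
f 48 32 50
f 48 50 49
f 49 50 51
f 49 51 35
f 50 32 33
f 50 33 51
f 51 33 34
f 51 34 35
f 53 52 56
f 53 56 54
f 54 56 57
f 54 57 55
f 56 52 58
f 56 58 57
f 57 58 59
f 57 59 55
f 58 52 60
f 58 60 59
f 59 60 61
f 59 61 55
f 60 52 62
f 60 62 61
f 61 62 63
f 61 63 55
f 62 52 64
f 62 64 63
f 63 64 65
f 63 65 55
f 64 52 66
f 64 66 65
f 65 66 67
f 65 67 55
f 66 52 68
f 66 68 67
f 67 68 69
f 67 69 55
f 68 52 53
f 68 53 69
f 69 53 54
f 69 54 55
f 71 70 74
f 71 74 72
f 72 74 75
f 72 75 73
f 74 70 76
f 74 76 75
f 75 76 77
f 75 77 73
f 76 70 78
f 76 78 77
f 77 78 79
f 77 79 73
f 78 70 80
f 78 80 79
f 79 80 81
f 79 81 73
f 80 70 82
f 80 82 81
f 81 82 83
f 81 83 73
f 82 70 84
f 82 84 83
f 83 84 85
f 83 85 73
f 84 70 86
f 84 86 85
f 85 86 87
f 85 87 73
f 86 70 88
f 86 88 87
f 87 88 89
f 87 89 73
f 88 70 90
f 88 90 89
f 89 90 91
f 89 91 73
f 90 70 92
f 90 92 91
f 91 92 93
f 91 93 73
f 92 70 94
f 92 94 93
f 93 94 95
f 93 95 73
f 94 70 96
f 94 96 95
f 95 96 97
f 95 97 73
f 96 70 98
f 96 98 97
f 97 98 99
f 97 99 73
f 98 70 100
f 98 100 99
f 99 100 101
f 99 101 73
f 100 70 102
f 100 102 101
f 101 102 103
f 101 103 73
f 102 70 71
f 102 71 103
f 103 71 72
f 103 72 73

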